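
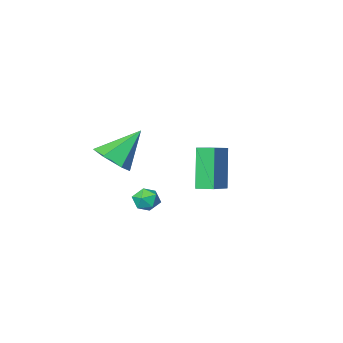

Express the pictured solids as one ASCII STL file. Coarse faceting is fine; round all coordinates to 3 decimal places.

solid 
facet normal -0.769 -0.532 -0.355
outer loop
vertex -1.648 -0.008 -2.04
vertex -2.144 0.637 -1.933
vertex -1.19 0.682 -4.068
endloop
endfacet
facet normal 0.605 -0.786 -0.131
outer loop
vertex 0.024 1.523 -3.507
vertex -1.648 -0.008 -2.04
vertex -1.19 0.682 -4.068
endloop
endfacet
facet normal -0.768 -0.533 -0.355
outer loop
vertex -1.19 0.682 -4.068
vertex -2.144 0.637 -1.933
vertex -1.686 1.326 -3.961
endloop
endfacet
facet normal 0.209 0.315 -0.926
outer loop
vertex -1.686 1.326 -3.961
vertex 0.024 1.523 -3.507
vertex -1.19 0.682 -4.068
endloop
endfacet
facet normal -0.210 -0.315 0.926
outer loop
vertex -1.648 -0.008 -2.04
vertex -0.93 1.478 -1.372
vertex -2.144 0.637 -1.933
endloop
endfacet
facet normal 0.605 -0.786 -0.130
outer loop
vertex -0.434 0.834 -1.479
vertex -1.648 -0.008 -2.04
vertex 0.024 1.523 -3.507
endloop
endfacet
facet normal -0.209 -0.315 0.926
outer loop
vertex -0.434 0.834 -1.479
vertex -0.93 1.478 -1.372
vertex -1.648 -0.008 -2.04
endloop
endfacet
facet normal -0.605 0.786 0.130
outer loop
vertex -2.144 0.637 -1.933
vertex -0.93 1.478 -1.372
vertex -1.686 1.326 -3.961
endloop
endfacet
facet normal 0.210 0.315 -0.926
outer loop
vertex -0.472 2.168 -3.4
vertex 0.024 1.523 -3.507
vertex -1.686 1.326 -3.961
endloop
endfacet
facet normal -0.605 0.785 0.131
outer loop
vertex -1.686 1.326 -3.961
vertex -0.93 1.478 -1.372
vertex -0.472 2.168 -3.4
endloop
endfacet
facet normal 0.769 0.532 0.354
outer loop
vertex -0.472 2.168 -3.4
vertex -0.434 0.834 -1.479
vertex 0.024 1.523 -3.507
endloop
endfacet
facet normal 0.768 0.533 0.355
outer loop
vertex -0.93 1.478 -1.372
vertex -0.434 0.834 -1.479
vertex -0.472 2.168 -3.4
endloop
endfacet
facet normal 0.661 -0.085 -0.746
outer loop
vertex 4.626 1.178 -0.351
vertex 4.058 1.658 -0.909
vertex 4.693 2.105 -0.397
endloop
endfacet
facet normal 0.434 0.013 0.901
outer loop
vertex 4.626 1.178 -0.351
vertex 4.693 2.105 -0.397
vertex 2.782 1.822 0.529
endloop
endfacet
facet normal 0.661 -0.085 -0.746
outer loop
vertex 4.693 2.105 -0.397
vertex 4.058 1.658 -0.909
vertex 4.125 2.585 -0.955
endloop
endfacet
facet normal 0.147 0.819 0.554
outer loop
vertex 4.693 2.105 -0.397
vertex 4.125 2.585 -0.955
vertex 2.782 1.822 0.529
endloop
endfacet
facet normal 0.662 -0.085 -0.745
outer loop
vertex 4.125 2.585 -0.955
vertex 4.058 1.658 -0.909
vertex 3.49 2.139 -1.468
endloop
endfacet
facet normal -0.541 0.839 -0.059
outer loop
vertex 4.125 2.585 -0.955
vertex 3.49 2.139 -1.468
vertex 2.782 1.822 0.529
endloop
endfacet
facet normal 0.662 -0.085 -0.745
outer loop
vertex 3.49 2.139 -1.468
vertex 4.058 1.658 -0.909
vertex 3.423 1.212 -1.422
endloop
endfacet
facet normal -0.944 0.052 -0.326
outer loop
vertex 3.49 2.139 -1.468
vertex 3.423 1.212 -1.422
vertex 2.782 1.822 0.529
endloop
endfacet
facet normal 0.661 -0.084 -0.745
outer loop
vertex 3.423 1.212 -1.422
vertex 4.058 1.658 -0.909
vertex 3.991 0.732 -0.864
endloop
endfacet
facet normal -0.657 -0.754 0.020
outer loop
vertex 3.423 1.212 -1.422
vertex 3.991 0.732 -0.864
vertex 2.782 1.822 0.529
endloop
endfacet
facet normal 0.661 -0.084 -0.745
outer loop
vertex 3.991 0.732 -0.864
vertex 4.058 1.658 -0.909
vertex 4.626 1.178 -0.351
endloop
endfacet
facet normal 0.032 -0.774 0.633
outer loop
vertex 3.991 0.732 -0.864
vertex 4.626 1.178 -0.351
vertex 2.782 1.822 0.529
endloop
endfacet
facet normal 0.187 0.917 0.352
outer loop
vertex 3.586 4.103 -2.688
vertex 3.326 3.944 -2.136
vertex 3.943 3.855 -2.231
endloop
endfacet
facet normal 0.673 0.728 -0.131
outer loop
vertex 3.586 4.103 -2.688
vertex 3.943 3.855 -2.231
vertex 4.025 3.672 -2.829
endloop
endfacet
facet normal 0.333 0.582 -0.742
outer loop
vertex 3.586 4.103 -2.688
vertex 4.025 3.672 -2.829
vertex 3.457 3.647 -3.104
endloop
endfacet
facet normal -0.364 0.682 -0.635
outer loop
vertex 3.586 4.103 -2.688
vertex 3.457 3.647 -3.104
vertex 3.025 3.815 -2.676
endloop
endfacet
facet normal -0.456 0.889 0.042
outer loop
vertex 3.586 4.103 -2.688
vertex 3.025 3.815 -2.676
vertex 3.326 3.944 -2.136
endloop
endfacet
facet normal 0.987 0.128 0.096
outer loop
vertex 4.025 3.672 -2.829
vertex 3.943 3.855 -2.231
vertex 4.035 3.245 -2.364
endloop
endfacet
facet normal 0.198 0.434 0.879
outer loop
vertex 3.943 3.855 -2.231
vertex 3.326 3.944 -2.136
vertex 3.603 3.413 -1.936
endloop
endfacet
facet normal -0.841 0.389 0.376
outer loop
vertex 3.326 3.944 -2.136
vertex 3.025 3.815 -2.676
vertex 3.035 3.388 -2.211
endloop
endfacet
facet normal -0.692 0.052 -0.720
outer loop
vertex 3.025 3.815 -2.676
vertex 3.457 3.647 -3.104
vertex 3.117 3.205 -2.809
endloop
endfacet
facet normal 0.437 -0.108 -0.893
outer loop
vertex 3.457 3.647 -3.104
vertex 4.025 3.672 -2.829
vertex 3.734 3.116 -2.904
endloop
endfacet
facet normal 0.364 -0.682 0.635
outer loop
vertex 3.474 2.957 -2.352
vertex 4.035 3.245 -2.364
vertex 3.603 3.413 -1.936
endloop
endfacet
facet normal -0.333 -0.582 0.742
outer loop
vertex 3.474 2.957 -2.352
vertex 3.603 3.413 -1.936
vertex 3.035 3.388 -2.211
endloop
endfacet
facet normal -0.673 -0.728 0.131
outer loop
vertex 3.474 2.957 -2.352
vertex 3.035 3.388 -2.211
vertex 3.117 3.205 -2.809
endloop
endfacet
facet normal -0.187 -0.917 -0.352
outer loop
vertex 3.474 2.957 -2.352
vertex 3.117 3.205 -2.809
vertex 3.734 3.116 -2.904
endloop
endfacet
facet normal 0.456 -0.889 -0.042
outer loop
vertex 3.474 2.957 -2.352
vertex 3.734 3.116 -2.904
vertex 4.035 3.245 -2.364
endloop
endfacet
facet normal 0.692 -0.052 0.720
outer loop
vertex 3.603 3.413 -1.936
vertex 4.035 3.245 -2.364
vertex 3.943 3.855 -2.231
endloop
endfacet
facet normal -0.437 0.108 0.893
outer loop
vertex 3.035 3.388 -2.211
vertex 3.603 3.413 -1.936
vertex 3.326 3.944 -2.136
endloop
endfacet
facet normal -0.987 -0.128 -0.096
outer loop
vertex 3.117 3.205 -2.809
vertex 3.035 3.388 -2.211
vertex 3.025 3.815 -2.676
endloop
endfacet
facet normal -0.198 -0.434 -0.879
outer loop
vertex 3.734 3.116 -2.904
vertex 3.117 3.205 -2.809
vertex 3.457 3.647 -3.104
endloop
endfacet
facet normal 0.841 -0.389 -0.376
outer loop
vertex 4.035 3.245 -2.364
vertex 3.734 3.116 -2.904
vertex 4.025 3.672 -2.829
endloop
endfacet

endsolid


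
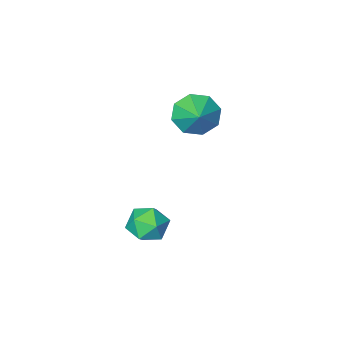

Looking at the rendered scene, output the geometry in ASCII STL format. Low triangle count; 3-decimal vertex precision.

solid 
facet normal -0.358 -0.784 -0.508
outer loop
vertex -1.364 -4.061 4.029
vertex -1.988 -3.478 3.569
vertex -1.082 -3.783 3.401
endloop
endfacet
facet normal 0.903 0.047 0.426
outer loop
vertex -1.364 -4.061 4.029
vertex -1.082 -3.783 3.401
vertex -1.532 -2.482 4.211
endloop
endfacet
facet normal -0.358 -0.785 -0.506
outer loop
vertex -1.082 -3.783 3.401
vertex -1.988 -3.478 3.569
vertex -1.331 -3.327 2.87
endloop
endfacet
facet normal 0.919 0.382 -0.103
outer loop
vertex -1.082 -3.783 3.401
vertex -1.331 -3.327 2.87
vertex -1.532 -2.482 4.211
endloop
endfacet
facet normal -0.358 -0.785 -0.506
outer loop
vertex -1.331 -3.327 2.87
vertex -1.988 -3.478 3.569
vertex -1.965 -2.96 2.749
endloop
endfacet
facet normal 0.515 0.758 -0.400
outer loop
vertex -1.331 -3.327 2.87
vertex -1.965 -2.96 2.749
vertex -1.532 -2.482 4.211
endloop
endfacet
facet normal -0.358 -0.785 -0.506
outer loop
vertex -1.965 -2.96 2.749
vertex -1.988 -3.478 3.569
vertex -2.612 -2.896 3.108
endloop
endfacet
facet normal -0.068 0.954 -0.292
outer loop
vertex -1.965 -2.96 2.749
vertex -2.612 -2.896 3.108
vertex -1.532 -2.482 4.211
endloop
endfacet
facet normal -0.358 -0.785 -0.506
outer loop
vertex -2.612 -2.896 3.108
vertex -1.988 -3.478 3.569
vertex -2.893 -3.173 3.737
endloop
endfacet
facet normal -0.490 0.857 0.158
outer loop
vertex -2.612 -2.896 3.108
vertex -2.893 -3.173 3.737
vertex -1.532 -2.482 4.211
endloop
endfacet
facet normal -0.358 -0.784 -0.506
outer loop
vertex -2.893 -3.173 3.737
vertex -1.988 -3.478 3.569
vertex -2.644 -3.629 4.267
endloop
endfacet
facet normal -0.505 0.523 0.687
outer loop
vertex -2.893 -3.173 3.737
vertex -2.644 -3.629 4.267
vertex -1.532 -2.482 4.211
endloop
endfacet
facet normal -0.358 -0.785 -0.506
outer loop
vertex -2.644 -3.629 4.267
vertex -1.988 -3.478 3.569
vertex -2.01 -3.996 4.388
endloop
endfacet
facet normal -0.102 0.147 0.984
outer loop
vertex -2.644 -3.629 4.267
vertex -2.01 -3.996 4.388
vertex -1.532 -2.482 4.211
endloop
endfacet
facet normal -0.360 -0.784 -0.506
outer loop
vertex -2.01 -3.996 4.388
vertex -1.988 -3.478 3.569
vertex -1.364 -4.061 4.029
endloop
endfacet
facet normal 0.481 -0.050 0.875
outer loop
vertex -2.01 -3.996 4.388
vertex -1.364 -4.061 4.029
vertex -1.532 -2.482 4.211
endloop
endfacet
facet normal -0.464 0.550 0.694
outer loop
vertex 2.519 1.467 2.523
vertex 1.774 1.119 2.301
vertex 2.25 0.756 2.907
endloop
endfacet
facet normal 0.206 0.403 0.891
outer loop
vertex 2.519 1.467 2.523
vertex 2.25 0.756 2.907
vertex 3.068 0.835 2.682
endloop
endfacet
facet normal 0.644 0.658 0.391
outer loop
vertex 2.519 1.467 2.523
vertex 3.068 0.835 2.682
vertex 3.098 1.248 1.938
endloop
endfacet
facet normal 0.245 0.962 -0.118
outer loop
vertex 2.519 1.467 2.523
vertex 3.098 1.248 1.938
vertex 2.298 1.423 1.702
endloop
endfacet
facet normal -0.439 0.896 0.070
outer loop
vertex 2.519 1.467 2.523
vertex 2.298 1.423 1.702
vertex 1.774 1.119 2.301
endloop
endfacet
facet normal 0.280 -0.307 0.910
outer loop
vertex 3.068 0.835 2.682
vertex 2.25 0.756 2.907
vertex 2.662 0.097 2.558
endloop
endfacet
facet normal -0.804 -0.069 0.590
outer loop
vertex 2.25 0.756 2.907
vertex 1.774 1.119 2.301
vertex 1.862 0.272 2.322
endloop
endfacet
facet normal -0.764 0.491 -0.419
outer loop
vertex 1.774 1.119 2.301
vertex 2.298 1.423 1.702
vertex 1.892 0.685 1.578
endloop
endfacet
facet normal 0.344 0.598 -0.723
outer loop
vertex 2.298 1.423 1.702
vertex 3.098 1.248 1.938
vertex 2.71 0.764 1.353
endloop
endfacet
facet normal 0.990 0.105 0.098
outer loop
vertex 3.098 1.248 1.938
vertex 3.068 0.835 2.682
vertex 3.186 0.401 1.959
endloop
endfacet
facet normal -0.245 -0.962 0.118
outer loop
vertex 2.441 0.053 1.737
vertex 2.662 0.097 2.558
vertex 1.862 0.272 2.322
endloop
endfacet
facet normal -0.644 -0.658 -0.391
outer loop
vertex 2.441 0.053 1.737
vertex 1.862 0.272 2.322
vertex 1.892 0.685 1.578
endloop
endfacet
facet normal -0.206 -0.403 -0.891
outer loop
vertex 2.441 0.053 1.737
vertex 1.892 0.685 1.578
vertex 2.71 0.764 1.353
endloop
endfacet
facet normal 0.464 -0.550 -0.694
outer loop
vertex 2.441 0.053 1.737
vertex 2.71 0.764 1.353
vertex 3.186 0.401 1.959
endloop
endfacet
facet normal 0.439 -0.896 -0.070
outer loop
vertex 2.441 0.053 1.737
vertex 3.186 0.401 1.959
vertex 2.662 0.097 2.558
endloop
endfacet
facet normal -0.344 -0.598 0.723
outer loop
vertex 1.862 0.272 2.322
vertex 2.662 0.097 2.558
vertex 2.25 0.756 2.907
endloop
endfacet
facet normal -0.990 -0.105 -0.098
outer loop
vertex 1.892 0.685 1.578
vertex 1.862 0.272 2.322
vertex 1.774 1.119 2.301
endloop
endfacet
facet normal -0.280 0.307 -0.910
outer loop
vertex 2.71 0.764 1.353
vertex 1.892 0.685 1.578
vertex 2.298 1.423 1.702
endloop
endfacet
facet normal 0.804 0.069 -0.590
outer loop
vertex 3.186 0.401 1.959
vertex 2.71 0.764 1.353
vertex 3.098 1.248 1.938
endloop
endfacet
facet normal 0.764 -0.491 0.419
outer loop
vertex 2.662 0.097 2.558
vertex 3.186 0.401 1.959
vertex 3.068 0.835 2.682
endloop
endfacet

endsolid


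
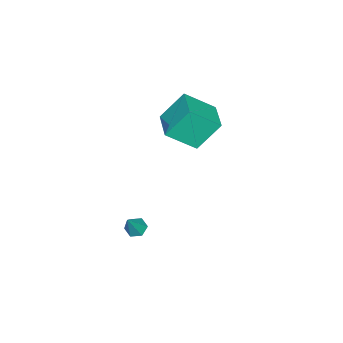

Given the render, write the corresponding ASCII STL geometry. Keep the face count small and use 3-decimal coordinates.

solid 
facet normal -0.432 0.664 -0.610
outer loop
vertex -5.143 4.063 3.013
vertex -3.614 5.151 3.114
vertex -4.311 3.05 1.321
endloop
endfacet
facet normal -0.814 -0.579 -0.054
outer loop
vertex -3.386 1.629 2.626
vertex -5.143 4.063 3.013
vertex -4.311 3.05 1.321
endloop
endfacet
facet normal -0.433 0.664 -0.610
outer loop
vertex -4.311 3.05 1.321
vertex -3.614 5.151 3.114
vertex -2.782 4.139 1.422
endloop
endfacet
facet normal 0.389 -0.473 -0.791
outer loop
vertex -2.782 4.139 1.422
vertex -3.386 1.629 2.626
vertex -4.311 3.05 1.321
endloop
endfacet
facet normal -0.389 0.473 0.791
outer loop
vertex -5.143 4.063 3.013
vertex -2.689 3.73 4.419
vertex -3.614 5.151 3.114
endloop
endfacet
facet normal -0.814 -0.579 -0.054
outer loop
vertex -4.218 2.641 4.318
vertex -5.143 4.063 3.013
vertex -3.386 1.629 2.626
endloop
endfacet
facet normal -0.389 0.473 0.791
outer loop
vertex -4.218 2.641 4.318
vertex -2.689 3.73 4.419
vertex -5.143 4.063 3.013
endloop
endfacet
facet normal 0.814 0.579 0.054
outer loop
vertex -3.614 5.151 3.114
vertex -2.689 3.73 4.419
vertex -2.782 4.139 1.422
endloop
endfacet
facet normal 0.389 -0.473 -0.791
outer loop
vertex -1.857 2.717 2.727
vertex -3.386 1.629 2.626
vertex -2.782 4.139 1.422
endloop
endfacet
facet normal 0.814 0.579 0.054
outer loop
vertex -2.782 4.139 1.422
vertex -2.689 3.73 4.419
vertex -1.857 2.717 2.727
endloop
endfacet
facet normal 0.432 -0.664 0.610
outer loop
vertex -1.857 2.717 2.727
vertex -4.218 2.641 4.318
vertex -3.386 1.629 2.626
endloop
endfacet
facet normal 0.433 -0.664 0.610
outer loop
vertex -2.689 3.73 4.419
vertex -4.218 2.641 4.318
vertex -1.857 2.717 2.727
endloop
endfacet
facet normal -0.531 0.013 -0.848
outer loop
vertex 0.233 2.413 -4.301
vertex -0.087 1.881 -4.109
vertex -0.315 2.47 -3.957
endloop
endfacet
facet normal 0.242 0.943 0.229
outer loop
vertex 0.233 2.413 -4.301
vertex -0.315 2.47 -3.957
vertex 0.827 1.859 -2.651
endloop
endfacet
facet normal -0.532 0.013 -0.847
outer loop
vertex -0.315 2.47 -3.957
vertex -0.087 1.881 -4.109
vertex -0.635 1.939 -3.764
endloop
endfacet
facet normal -0.490 0.543 0.682
outer loop
vertex -0.315 2.47 -3.957
vertex -0.635 1.939 -3.764
vertex 0.827 1.859 -2.651
endloop
endfacet
facet normal -0.532 0.013 -0.847
outer loop
vertex -0.635 1.939 -3.764
vertex -0.087 1.881 -4.109
vertex -0.407 1.349 -3.916
endloop
endfacet
facet normal -0.568 -0.404 0.717
outer loop
vertex -0.635 1.939 -3.764
vertex -0.407 1.349 -3.916
vertex 0.827 1.859 -2.651
endloop
endfacet
facet normal -0.531 0.012 -0.847
outer loop
vertex -0.407 1.349 -3.916
vertex -0.087 1.881 -4.109
vertex 0.141 1.292 -4.26
endloop
endfacet
facet normal 0.088 -0.951 0.298
outer loop
vertex -0.407 1.349 -3.916
vertex 0.141 1.292 -4.26
vertex 0.827 1.859 -2.651
endloop
endfacet
facet normal -0.531 0.012 -0.847
outer loop
vertex 0.141 1.292 -4.26
vertex -0.087 1.881 -4.109
vertex 0.461 1.823 -4.453
endloop
endfacet
facet normal 0.820 -0.551 -0.156
outer loop
vertex 0.141 1.292 -4.26
vertex 0.461 1.823 -4.453
vertex 0.827 1.859 -2.651
endloop
endfacet
facet normal -0.531 0.013 -0.848
outer loop
vertex 0.461 1.823 -4.453
vertex -0.087 1.881 -4.109
vertex 0.233 2.413 -4.301
endloop
endfacet
facet normal 0.898 0.396 -0.190
outer loop
vertex 0.461 1.823 -4.453
vertex 0.233 2.413 -4.301
vertex 0.827 1.859 -2.651
endloop
endfacet

endsolid


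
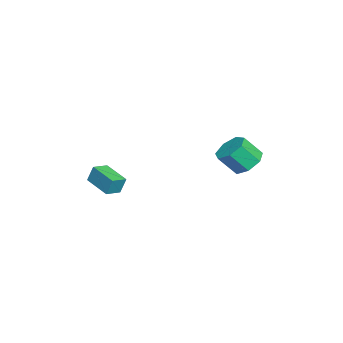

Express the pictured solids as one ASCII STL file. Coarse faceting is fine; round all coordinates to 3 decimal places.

solid 
facet normal -0.679 -0.696 0.235
outer loop
vertex 2.111 -3.114 -0.74
vertex 1.472 -2.554 -0.927
vertex 2.11 -3.41 -1.621
endloop
endfacet
facet normal 0.734 -0.644 0.215
outer loop
vertex 3.128 -2.366 -1.973
vertex 2.111 -3.114 -0.74
vertex 2.11 -3.41 -1.621
endloop
endfacet
facet normal -0.679 -0.696 0.235
outer loop
vertex 2.11 -3.41 -1.621
vertex 1.472 -2.554 -0.927
vertex 1.471 -2.85 -1.808
endloop
endfacet
facet normal -0.001 -0.318 -0.948
outer loop
vertex 1.471 -2.85 -1.808
vertex 3.128 -2.366 -1.973
vertex 2.11 -3.41 -1.621
endloop
endfacet
facet normal 0.001 0.318 0.948
outer loop
vertex 2.111 -3.114 -0.74
vertex 2.49 -1.51 -1.279
vertex 1.472 -2.554 -0.927
endloop
endfacet
facet normal 0.734 -0.644 0.215
outer loop
vertex 3.129 -2.07 -1.092
vertex 2.111 -3.114 -0.74
vertex 3.128 -2.366 -1.973
endloop
endfacet
facet normal 0.001 0.318 0.948
outer loop
vertex 3.129 -2.07 -1.092
vertex 2.49 -1.51 -1.279
vertex 2.111 -3.114 -0.74
endloop
endfacet
facet normal -0.734 0.644 -0.215
outer loop
vertex 1.472 -2.554 -0.927
vertex 2.49 -1.51 -1.279
vertex 1.471 -2.85 -1.808
endloop
endfacet
facet normal -0.001 -0.318 -0.948
outer loop
vertex 2.489 -1.806 -2.16
vertex 3.128 -2.366 -1.973
vertex 1.471 -2.85 -1.808
endloop
endfacet
facet normal -0.734 0.644 -0.215
outer loop
vertex 1.471 -2.85 -1.808
vertex 2.49 -1.51 -1.279
vertex 2.489 -1.806 -2.16
endloop
endfacet
facet normal 0.679 0.696 -0.235
outer loop
vertex 2.489 -1.806 -2.16
vertex 3.129 -2.07 -1.092
vertex 3.128 -2.366 -1.973
endloop
endfacet
facet normal 0.679 0.696 -0.235
outer loop
vertex 2.49 -1.51 -1.279
vertex 3.129 -2.07 -1.092
vertex 2.489 -1.806 -2.16
endloop
endfacet
facet normal -0.116 0.636 -0.763
outer loop
vertex -1.174 3.387 -2.548
vertex -1.752 3.901 -2.032
vertex -0.829 3.972 -2.113
endloop
endfacet
facet normal 0.897 -0.264 -0.356
outer loop
vertex -1.174 3.387 -2.548
vertex -0.829 3.972 -2.113
vertex -1.01 2.485 -1.464
endloop
endfacet
facet normal 0.896 -0.265 -0.357
outer loop
vertex -1.01 2.485 -1.464
vertex -0.829 3.972 -2.113
vertex -0.664 3.07 -1.029
endloop
endfacet
facet normal 0.116 -0.636 0.763
outer loop
vertex -1.01 2.485 -1.464
vertex -0.664 3.07 -1.029
vertex -1.588 2.999 -0.948
endloop
endfacet
facet normal -0.116 0.635 -0.763
outer loop
vertex -0.829 3.972 -2.113
vertex -1.752 3.901 -2.032
vertex -1.179 4.504 -1.617
endloop
endfacet
facet normal 0.894 0.402 0.199
outer loop
vertex -0.829 3.972 -2.113
vertex -1.179 4.504 -1.617
vertex -0.664 3.07 -1.029
endloop
endfacet
facet normal 0.894 0.402 0.199
outer loop
vertex -0.664 3.07 -1.029
vertex -1.179 4.504 -1.617
vertex -1.014 3.602 -0.533
endloop
endfacet
facet normal 0.116 -0.636 0.763
outer loop
vertex -0.664 3.07 -1.029
vertex -1.014 3.602 -0.533
vertex -1.588 2.999 -0.948
endloop
endfacet
facet normal -0.115 0.635 -0.764
outer loop
vertex -1.179 4.504 -1.617
vertex -1.752 3.901 -2.032
vertex -1.961 4.582 -1.434
endloop
endfacet
facet normal 0.218 0.766 0.604
outer loop
vertex -1.179 4.504 -1.617
vertex -1.961 4.582 -1.434
vertex -1.014 3.602 -0.533
endloop
endfacet
facet normal 0.218 0.766 0.604
outer loop
vertex -1.014 3.602 -0.533
vertex -1.961 4.582 -1.434
vertex -1.796 3.68 -0.35
endloop
endfacet
facet normal 0.115 -0.635 0.764
outer loop
vertex -1.014 3.602 -0.533
vertex -1.796 3.68 -0.35
vertex -1.588 2.999 -0.948
endloop
endfacet
facet normal -0.116 0.635 -0.764
outer loop
vertex -1.961 4.582 -1.434
vertex -1.752 3.901 -2.032
vertex -2.586 4.147 -1.701
endloop
endfacet
facet normal -0.622 0.553 0.555
outer loop
vertex -1.961 4.582 -1.434
vertex -2.586 4.147 -1.701
vertex -1.796 3.68 -0.35
endloop
endfacet
facet normal -0.622 0.553 0.555
outer loop
vertex -1.796 3.68 -0.35
vertex -2.586 4.147 -1.701
vertex -2.421 3.245 -0.617
endloop
endfacet
facet normal 0.116 -0.635 0.764
outer loop
vertex -1.796 3.68 -0.35
vertex -2.421 3.245 -0.617
vertex -1.588 2.999 -0.948
endloop
endfacet
facet normal -0.116 0.635 -0.764
outer loop
vertex -2.586 4.147 -1.701
vertex -1.752 3.901 -2.032
vertex -2.583 3.527 -2.217
endloop
endfacet
facet normal -0.993 -0.077 0.087
outer loop
vertex -2.586 4.147 -1.701
vertex -2.583 3.527 -2.217
vertex -2.421 3.245 -0.617
endloop
endfacet
facet normal -0.993 -0.076 0.087
outer loop
vertex -2.421 3.245 -0.617
vertex -2.583 3.527 -2.217
vertex -2.419 2.625 -1.133
endloop
endfacet
facet normal 0.116 -0.635 0.764
outer loop
vertex -2.421 3.245 -0.617
vertex -2.419 2.625 -1.133
vertex -1.588 2.999 -0.948
endloop
endfacet
facet normal -0.116 0.636 -0.763
outer loop
vertex -2.583 3.527 -2.217
vertex -1.752 3.901 -2.032
vertex -1.955 3.189 -2.594
endloop
endfacet
facet normal -0.617 -0.648 -0.446
outer loop
vertex -2.583 3.527 -2.217
vertex -1.955 3.189 -2.594
vertex -2.419 2.625 -1.133
endloop
endfacet
facet normal -0.617 -0.648 -0.446
outer loop
vertex -2.419 2.625 -1.133
vertex -1.955 3.189 -2.594
vertex -1.79 2.286 -1.51
endloop
endfacet
facet normal 0.116 -0.635 0.764
outer loop
vertex -2.419 2.625 -1.133
vertex -1.79 2.286 -1.51
vertex -1.588 2.999 -0.948
endloop
endfacet
facet normal -0.116 0.636 -0.763
outer loop
vertex -1.955 3.189 -2.594
vertex -1.752 3.901 -2.032
vertex -1.174 3.387 -2.548
endloop
endfacet
facet normal 0.223 -0.732 -0.644
outer loop
vertex -1.955 3.189 -2.594
vertex -1.174 3.387 -2.548
vertex -1.79 2.286 -1.51
endloop
endfacet
facet normal 0.225 -0.732 -0.643
outer loop
vertex -1.79 2.286 -1.51
vertex -1.174 3.387 -2.548
vertex -1.01 2.485 -1.464
endloop
endfacet
facet normal 0.117 -0.635 0.764
outer loop
vertex -1.79 2.286 -1.51
vertex -1.01 2.485 -1.464
vertex -1.588 2.999 -0.948
endloop
endfacet

endsolid


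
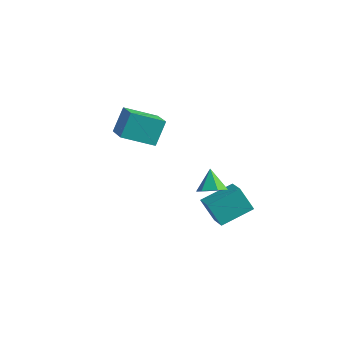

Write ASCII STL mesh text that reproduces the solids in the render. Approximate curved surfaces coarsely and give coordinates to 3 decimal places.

solid 
facet normal -0.592 -0.704 0.392
outer loop
vertex -1.725 1.867 1.95
vertex -2.996 2.637 1.415
vertex -1.658 1.139 0.744
endloop
endfacet
facet normal 0.805 -0.487 0.339
outer loop
vertex -0.664 2.323 0.085
vertex -1.725 1.867 1.95
vertex -1.658 1.139 0.744
endloop
endfacet
facet normal -0.592 -0.704 0.392
outer loop
vertex -1.658 1.139 0.744
vertex -2.996 2.637 1.415
vertex -2.929 1.91 0.209
endloop
endfacet
facet normal 0.047 -0.516 -0.855
outer loop
vertex -2.929 1.91 0.209
vertex -0.664 2.323 0.085
vertex -1.658 1.139 0.744
endloop
endfacet
facet normal -0.047 0.516 0.855
outer loop
vertex -1.725 1.867 1.95
vertex -2.002 3.821 0.756
vertex -2.996 2.637 1.415
endloop
endfacet
facet normal 0.805 -0.488 0.339
outer loop
vertex -0.731 3.05 1.291
vertex -1.725 1.867 1.95
vertex -0.664 2.323 0.085
endloop
endfacet
facet normal -0.047 0.516 0.855
outer loop
vertex -0.731 3.05 1.291
vertex -2.002 3.821 0.756
vertex -1.725 1.867 1.95
endloop
endfacet
facet normal -0.805 0.487 -0.339
outer loop
vertex -2.996 2.637 1.415
vertex -2.002 3.821 0.756
vertex -2.929 1.91 0.209
endloop
endfacet
facet normal 0.047 -0.516 -0.855
outer loop
vertex -1.935 3.093 -0.45
vertex -0.664 2.323 0.085
vertex -2.929 1.91 0.209
endloop
endfacet
facet normal -0.805 0.487 -0.339
outer loop
vertex -2.929 1.91 0.209
vertex -2.002 3.821 0.756
vertex -1.935 3.093 -0.45
endloop
endfacet
facet normal 0.592 0.705 -0.392
outer loop
vertex -1.935 3.093 -0.45
vertex -0.731 3.05 1.291
vertex -0.664 2.323 0.085
endloop
endfacet
facet normal 0.592 0.704 -0.392
outer loop
vertex -2.002 3.821 0.756
vertex -0.731 3.05 1.291
vertex -1.935 3.093 -0.45
endloop
endfacet
facet normal -0.821 0.467 -0.329
outer loop
vertex 2.139 2.224 -2.085
vertex 2.71 3.665 -1.464
vertex 2.743 2.479 -3.231
endloop
endfacet
facet normal -0.342 -0.863 -0.372
outer loop
vertex 3.63 1.975 -2.876
vertex 2.139 2.224 -2.085
vertex 2.743 2.479 -3.231
endloop
endfacet
facet normal -0.821 0.467 -0.329
outer loop
vertex 2.743 2.479 -3.231
vertex 2.71 3.665 -1.464
vertex 3.314 3.92 -2.61
endloop
endfacet
facet normal 0.457 0.193 -0.868
outer loop
vertex 3.314 3.92 -2.61
vertex 3.63 1.975 -2.876
vertex 2.743 2.479 -3.231
endloop
endfacet
facet normal -0.457 -0.193 0.868
outer loop
vertex 2.139 2.224 -2.085
vertex 3.597 3.161 -1.109
vertex 2.71 3.665 -1.464
endloop
endfacet
facet normal -0.342 -0.863 -0.372
outer loop
vertex 3.026 1.72 -1.73
vertex 2.139 2.224 -2.085
vertex 3.63 1.975 -2.876
endloop
endfacet
facet normal -0.457 -0.193 0.868
outer loop
vertex 3.026 1.72 -1.73
vertex 3.597 3.161 -1.109
vertex 2.139 2.224 -2.085
endloop
endfacet
facet normal 0.342 0.863 0.372
outer loop
vertex 2.71 3.665 -1.464
vertex 3.597 3.161 -1.109
vertex 3.314 3.92 -2.61
endloop
endfacet
facet normal 0.457 0.193 -0.868
outer loop
vertex 4.201 3.416 -2.255
vertex 3.63 1.975 -2.876
vertex 3.314 3.92 -2.61
endloop
endfacet
facet normal 0.342 0.863 0.372
outer loop
vertex 3.314 3.92 -2.61
vertex 3.597 3.161 -1.109
vertex 4.201 3.416 -2.255
endloop
endfacet
facet normal 0.821 -0.467 0.329
outer loop
vertex 4.201 3.416 -2.255
vertex 3.026 1.72 -1.73
vertex 3.63 1.975 -2.876
endloop
endfacet
facet normal 0.821 -0.467 0.329
outer loop
vertex 3.597 3.161 -1.109
vertex 3.026 1.72 -1.73
vertex 4.201 3.416 -2.255
endloop
endfacet
facet normal 0.458 -0.379 -0.804
outer loop
vertex 4.303 0.969 0.254
vertex 3.791 1.184 -0.139
vertex 4.325 1.589 -0.026
endloop
endfacet
facet normal 0.580 0.318 0.750
outer loop
vertex 4.303 0.969 0.254
vertex 4.325 1.589 -0.026
vertex 3.269 1.616 0.779
endloop
endfacet
facet normal 0.458 -0.379 -0.804
outer loop
vertex 4.325 1.589 -0.026
vertex 3.791 1.184 -0.139
vertex 3.813 1.803 -0.418
endloop
endfacet
facet normal 0.210 0.947 0.243
outer loop
vertex 4.325 1.589 -0.026
vertex 3.813 1.803 -0.418
vertex 3.269 1.616 0.779
endloop
endfacet
facet normal 0.456 -0.379 -0.805
outer loop
vertex 3.813 1.803 -0.418
vertex 3.791 1.184 -0.139
vertex 3.278 1.399 -0.531
endloop
endfacet
facet normal -0.578 0.804 -0.137
outer loop
vertex 3.813 1.803 -0.418
vertex 3.278 1.399 -0.531
vertex 3.269 1.616 0.779
endloop
endfacet
facet normal 0.456 -0.380 -0.805
outer loop
vertex 3.278 1.399 -0.531
vertex 3.791 1.184 -0.139
vertex 3.256 0.779 -0.251
endloop
endfacet
facet normal -0.999 0.030 -0.012
outer loop
vertex 3.278 1.399 -0.531
vertex 3.256 0.779 -0.251
vertex 3.269 1.616 0.779
endloop
endfacet
facet normal 0.456 -0.380 -0.805
outer loop
vertex 3.256 0.779 -0.251
vertex 3.791 1.184 -0.139
vertex 3.768 0.564 0.141
endloop
endfacet
facet normal -0.630 -0.599 0.495
outer loop
vertex 3.256 0.779 -0.251
vertex 3.768 0.564 0.141
vertex 3.269 1.616 0.779
endloop
endfacet
facet normal 0.457 -0.380 -0.804
outer loop
vertex 3.768 0.564 0.141
vertex 3.791 1.184 -0.139
vertex 4.303 0.969 0.254
endloop
endfacet
facet normal 0.160 -0.455 0.876
outer loop
vertex 3.768 0.564 0.141
vertex 4.303 0.969 0.254
vertex 3.269 1.616 0.779
endloop
endfacet

endsolid


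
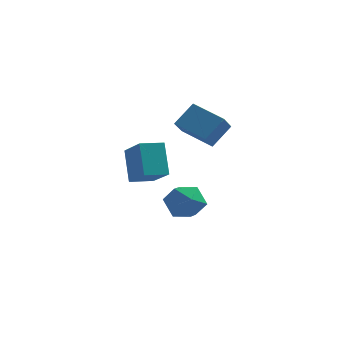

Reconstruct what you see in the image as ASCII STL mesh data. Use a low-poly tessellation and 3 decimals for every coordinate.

solid 
facet normal -0.504 0.656 -0.561
outer loop
vertex -2.615 -2.169 2.086
vertex -1.589 -1.507 1.938
vertex -2.19 -3.174 0.53
endloop
endfacet
facet normal -0.834 -0.539 0.120
outer loop
vertex -1.191 -4.473 1.642
vertex -2.615 -2.169 2.086
vertex -2.19 -3.174 0.53
endloop
endfacet
facet normal -0.505 0.656 -0.561
outer loop
vertex -2.19 -3.174 0.53
vertex -1.589 -1.507 1.938
vertex -1.165 -2.512 0.382
endloop
endfacet
facet normal 0.223 -0.529 -0.819
outer loop
vertex -1.165 -2.512 0.382
vertex -1.191 -4.473 1.642
vertex -2.19 -3.174 0.53
endloop
endfacet
facet normal -0.223 0.529 0.819
outer loop
vertex -2.615 -2.169 2.086
vertex -0.59 -2.806 3.05
vertex -1.589 -1.507 1.938
endloop
endfacet
facet normal -0.834 -0.539 0.121
outer loop
vertex -1.615 -3.468 3.198
vertex -2.615 -2.169 2.086
vertex -1.191 -4.473 1.642
endloop
endfacet
facet normal -0.223 0.529 0.819
outer loop
vertex -1.615 -3.468 3.198
vertex -0.59 -2.806 3.05
vertex -2.615 -2.169 2.086
endloop
endfacet
facet normal 0.834 0.538 -0.120
outer loop
vertex -1.589 -1.507 1.938
vertex -0.59 -2.806 3.05
vertex -1.165 -2.512 0.382
endloop
endfacet
facet normal 0.223 -0.529 -0.819
outer loop
vertex -0.165 -3.811 1.494
vertex -1.191 -4.473 1.642
vertex -1.165 -2.512 0.382
endloop
endfacet
facet normal 0.834 0.539 -0.120
outer loop
vertex -1.165 -2.512 0.382
vertex -0.59 -2.806 3.05
vertex -0.165 -3.811 1.494
endloop
endfacet
facet normal 0.504 -0.656 0.561
outer loop
vertex -0.165 -3.811 1.494
vertex -1.615 -3.468 3.198
vertex -1.191 -4.473 1.642
endloop
endfacet
facet normal 0.505 -0.656 0.561
outer loop
vertex -0.59 -2.806 3.05
vertex -1.615 -3.468 3.198
vertex -0.165 -3.811 1.494
endloop
endfacet
facet normal -0.495 -0.526 -0.692
outer loop
vertex 1.361 -3.055 3.53
vertex -0.229 -2.289 4.086
vertex 1.531 -2.074 2.663
endloop
endfacet
facet normal 0.859 -0.414 -0.300
outer loop
vertex 2.269 -1.291 3.694
vertex 1.361 -3.055 3.53
vertex 1.531 -2.074 2.663
endloop
endfacet
facet normal -0.495 -0.526 -0.692
outer loop
vertex 1.531 -2.074 2.663
vertex -0.229 -2.289 4.086
vertex -0.059 -1.308 3.219
endloop
endfacet
facet normal 0.129 0.743 -0.656
outer loop
vertex -0.059 -1.308 3.219
vertex 2.269 -1.291 3.694
vertex 1.531 -2.074 2.663
endloop
endfacet
facet normal -0.129 -0.743 0.656
outer loop
vertex 1.361 -3.055 3.53
vertex 0.509 -1.506 5.117
vertex -0.229 -2.289 4.086
endloop
endfacet
facet normal 0.859 -0.414 -0.300
outer loop
vertex 2.099 -2.272 4.561
vertex 1.361 -3.055 3.53
vertex 2.269 -1.291 3.694
endloop
endfacet
facet normal -0.129 -0.743 0.656
outer loop
vertex 2.099 -2.272 4.561
vertex 0.509 -1.506 5.117
vertex 1.361 -3.055 3.53
endloop
endfacet
facet normal -0.859 0.414 0.300
outer loop
vertex -0.229 -2.289 4.086
vertex 0.509 -1.506 5.117
vertex -0.059 -1.308 3.219
endloop
endfacet
facet normal 0.129 0.743 -0.656
outer loop
vertex 0.679 -0.525 4.25
vertex 2.269 -1.291 3.694
vertex -0.059 -1.308 3.219
endloop
endfacet
facet normal -0.859 0.414 0.300
outer loop
vertex -0.059 -1.308 3.219
vertex 0.509 -1.506 5.117
vertex 0.679 -0.525 4.25
endloop
endfacet
facet normal 0.495 0.526 0.692
outer loop
vertex 0.679 -0.525 4.25
vertex 2.099 -2.272 4.561
vertex 2.269 -1.291 3.694
endloop
endfacet
facet normal 0.495 0.526 0.692
outer loop
vertex 0.509 -1.506 5.117
vertex 2.099 -2.272 4.561
vertex 0.679 -0.525 4.25
endloop
endfacet
facet normal 0.201 -0.286 0.937
outer loop
vertex 0.52 -0.427 -0.847
vertex -0.483 -0.979 -0.8
vertex 0.455 -1.525 -1.168
endloop
endfacet
facet normal 0.802 -0.211 0.559
outer loop
vertex 0.52 -0.427 -0.847
vertex 0.455 -1.525 -1.168
vertex 1.078 -0.785 -1.782
endloop
endfacet
facet normal 0.829 0.460 0.318
outer loop
vertex 0.52 -0.427 -0.847
vertex 1.078 -0.785 -1.782
vertex 0.525 0.219 -1.794
endloop
endfacet
facet normal 0.245 0.800 0.547
outer loop
vertex 0.52 -0.427 -0.847
vertex 0.525 0.219 -1.794
vertex -0.44 0.099 -1.187
endloop
endfacet
facet normal -0.143 0.339 0.930
outer loop
vertex 0.52 -0.427 -0.847
vertex -0.44 0.099 -1.187
vertex -0.483 -0.979 -0.8
endloop
endfacet
facet normal 0.763 -0.646 -0.004
outer loop
vertex 1.078 -0.785 -1.782
vertex 0.455 -1.525 -1.168
vertex 0.42 -1.559 -2.313
endloop
endfacet
facet normal -0.208 -0.767 0.607
outer loop
vertex 0.455 -1.525 -1.168
vertex -0.483 -0.979 -0.8
vertex -0.545 -1.679 -1.706
endloop
endfacet
facet normal -0.766 0.244 0.594
outer loop
vertex -0.483 -0.979 -0.8
vertex -0.44 0.099 -1.187
vertex -1.098 -0.675 -1.718
endloop
endfacet
facet normal -0.139 0.990 -0.025
outer loop
vertex -0.44 0.099 -1.187
vertex 0.525 0.219 -1.794
vertex -0.475 0.065 -2.332
endloop
endfacet
facet normal 0.807 0.440 -0.395
outer loop
vertex 0.525 0.219 -1.794
vertex 1.078 -0.785 -1.782
vertex 0.463 -0.481 -2.7
endloop
endfacet
facet normal -0.245 -0.800 -0.547
outer loop
vertex -0.54 -1.033 -2.653
vertex 0.42 -1.559 -2.313
vertex -0.545 -1.679 -1.706
endloop
endfacet
facet normal -0.829 -0.460 -0.318
outer loop
vertex -0.54 -1.033 -2.653
vertex -0.545 -1.679 -1.706
vertex -1.098 -0.675 -1.718
endloop
endfacet
facet normal -0.802 0.211 -0.559
outer loop
vertex -0.54 -1.033 -2.653
vertex -1.098 -0.675 -1.718
vertex -0.475 0.065 -2.332
endloop
endfacet
facet normal -0.201 0.286 -0.937
outer loop
vertex -0.54 -1.033 -2.653
vertex -0.475 0.065 -2.332
vertex 0.463 -0.481 -2.7
endloop
endfacet
facet normal 0.143 -0.339 -0.930
outer loop
vertex -0.54 -1.033 -2.653
vertex 0.463 -0.481 -2.7
vertex 0.42 -1.559 -2.313
endloop
endfacet
facet normal 0.139 -0.990 0.025
outer loop
vertex -0.545 -1.679 -1.706
vertex 0.42 -1.559 -2.313
vertex 0.455 -1.525 -1.168
endloop
endfacet
facet normal -0.807 -0.440 0.395
outer loop
vertex -1.098 -0.675 -1.718
vertex -0.545 -1.679 -1.706
vertex -0.483 -0.979 -0.8
endloop
endfacet
facet normal -0.763 0.646 0.004
outer loop
vertex -0.475 0.065 -2.332
vertex -1.098 -0.675 -1.718
vertex -0.44 0.099 -1.187
endloop
endfacet
facet normal 0.208 0.767 -0.607
outer loop
vertex 0.463 -0.481 -2.7
vertex -0.475 0.065 -2.332
vertex 0.525 0.219 -1.794
endloop
endfacet
facet normal 0.766 -0.244 -0.594
outer loop
vertex 0.42 -1.559 -2.313
vertex 0.463 -0.481 -2.7
vertex 1.078 -0.785 -1.782
endloop
endfacet

endsolid


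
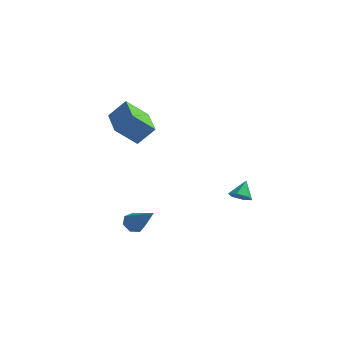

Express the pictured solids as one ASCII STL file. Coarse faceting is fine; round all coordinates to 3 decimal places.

solid 
facet normal -0.577 -0.368 -0.729
outer loop
vertex -1.903 -1.147 2.645
vertex -3.066 0.464 2.752
vertex -1.018 -0.439 1.588
endloop
endfacet
facet normal 0.584 -0.810 -0.053
outer loop
vertex -0.274 0.036 2.528
vertex -1.903 -1.147 2.645
vertex -1.018 -0.439 1.588
endloop
endfacet
facet normal -0.577 -0.368 -0.729
outer loop
vertex -1.018 -0.439 1.588
vertex -3.066 0.464 2.752
vertex -2.181 1.172 1.694
endloop
endfacet
facet normal 0.571 0.457 -0.682
outer loop
vertex -2.181 1.172 1.694
vertex -0.274 0.036 2.528
vertex -1.018 -0.439 1.588
endloop
endfacet
facet normal -0.570 -0.457 0.682
outer loop
vertex -1.903 -1.147 2.645
vertex -2.322 0.939 3.692
vertex -3.066 0.464 2.752
endloop
endfacet
facet normal 0.584 -0.810 -0.053
outer loop
vertex -1.159 -0.672 3.586
vertex -1.903 -1.147 2.645
vertex -0.274 0.036 2.528
endloop
endfacet
facet normal -0.571 -0.457 0.682
outer loop
vertex -1.159 -0.672 3.586
vertex -2.322 0.939 3.692
vertex -1.903 -1.147 2.645
endloop
endfacet
facet normal -0.584 0.810 0.053
outer loop
vertex -3.066 0.464 2.752
vertex -2.322 0.939 3.692
vertex -2.181 1.172 1.694
endloop
endfacet
facet normal 0.571 0.457 -0.682
outer loop
vertex -1.437 1.647 2.635
vertex -0.274 0.036 2.528
vertex -2.181 1.172 1.694
endloop
endfacet
facet normal -0.584 0.810 0.053
outer loop
vertex -2.181 1.172 1.694
vertex -2.322 0.939 3.692
vertex -1.437 1.647 2.635
endloop
endfacet
facet normal 0.577 0.368 0.729
outer loop
vertex -1.437 1.647 2.635
vertex -1.159 -0.672 3.586
vertex -0.274 0.036 2.528
endloop
endfacet
facet normal 0.577 0.368 0.729
outer loop
vertex -2.322 0.939 3.692
vertex -1.159 -0.672 3.586
vertex -1.437 1.647 2.635
endloop
endfacet
facet normal 0.002 -0.692 -0.722
outer loop
vertex 3.692 2.906 -2.922
vertex 3.141 2.67 -2.697
vertex 3.134 3.132 -3.14
endloop
endfacet
facet normal 0.437 0.874 -0.212
outer loop
vertex 3.692 2.906 -2.922
vertex 3.134 3.132 -3.14
vertex 3.139 3.43 -1.903
endloop
endfacet
facet normal 0.002 -0.692 -0.722
outer loop
vertex 3.134 3.132 -3.14
vertex 3.141 2.67 -2.697
vertex 2.583 2.896 -2.915
endloop
endfacet
facet normal -0.455 0.866 -0.207
outer loop
vertex 3.134 3.132 -3.14
vertex 2.583 2.896 -2.915
vertex 3.139 3.43 -1.903
endloop
endfacet
facet normal 0.002 -0.691 -0.723
outer loop
vertex 2.583 2.896 -2.915
vertex 3.141 2.67 -2.697
vertex 2.59 2.433 -2.472
endloop
endfacet
facet normal -0.894 0.303 0.331
outer loop
vertex 2.583 2.896 -2.915
vertex 2.59 2.433 -2.472
vertex 3.139 3.43 -1.903
endloop
endfacet
facet normal 0.002 -0.691 -0.723
outer loop
vertex 2.59 2.433 -2.472
vertex 3.141 2.67 -2.697
vertex 3.148 2.207 -2.254
endloop
endfacet
facet normal -0.439 -0.251 0.863
outer loop
vertex 2.59 2.433 -2.472
vertex 3.148 2.207 -2.254
vertex 3.139 3.43 -1.903
endloop
endfacet
facet normal 0.002 -0.691 -0.723
outer loop
vertex 3.148 2.207 -2.254
vertex 3.141 2.67 -2.697
vertex 3.699 2.444 -2.479
endloop
endfacet
facet normal 0.454 -0.243 0.857
outer loop
vertex 3.148 2.207 -2.254
vertex 3.699 2.444 -2.479
vertex 3.139 3.43 -1.903
endloop
endfacet
facet normal 0.002 -0.692 -0.722
outer loop
vertex 3.699 2.444 -2.479
vertex 3.141 2.67 -2.697
vertex 3.692 2.906 -2.922
endloop
endfacet
facet normal 0.892 0.320 0.320
outer loop
vertex 3.699 2.444 -2.479
vertex 3.692 2.906 -2.922
vertex 3.139 3.43 -1.903
endloop
endfacet
facet normal -0.673 0.344 -0.655
outer loop
vertex -0.887 0.1 -4.406
vertex -1.337 -0.268 -4.137
vertex -1.173 0.333 -3.99
endloop
endfacet
facet normal 0.687 0.723 0.068
outer loop
vertex -0.887 0.1 -4.406
vertex -1.173 0.333 -3.99
vertex 0.117 -1.012 -2.723
endloop
endfacet
facet normal -0.673 0.344 -0.655
outer loop
vertex -1.173 0.333 -3.99
vertex -1.337 -0.268 -4.137
vertex -1.582 0.113 -3.685
endloop
endfacet
facet normal 0.106 0.734 0.671
outer loop
vertex -1.173 0.333 -3.99
vertex -1.582 0.113 -3.685
vertex 0.117 -1.012 -2.723
endloop
endfacet
facet normal -0.673 0.344 -0.655
outer loop
vertex -1.582 0.113 -3.685
vertex -1.337 -0.268 -4.137
vertex -1.806 -0.394 -3.721
endloop
endfacet
facet normal -0.425 0.124 0.896
outer loop
vertex -1.582 0.113 -3.685
vertex -1.806 -0.394 -3.721
vertex 0.117 -1.012 -2.723
endloop
endfacet
facet normal -0.673 0.344 -0.655
outer loop
vertex -1.806 -0.394 -3.721
vertex -1.337 -0.268 -4.137
vertex -1.677 -0.806 -4.07
endloop
endfacet
facet normal -0.505 -0.644 0.574
outer loop
vertex -1.806 -0.394 -3.721
vertex -1.677 -0.806 -4.07
vertex 0.117 -1.012 -2.723
endloop
endfacet
facet normal -0.673 0.344 -0.654
outer loop
vertex -1.677 -0.806 -4.07
vertex -1.337 -0.268 -4.137
vertex -1.292 -0.813 -4.47
endloop
endfacet
facet normal -0.074 -0.996 -0.054
outer loop
vertex -1.677 -0.806 -4.07
vertex -1.292 -0.813 -4.47
vertex 0.117 -1.012 -2.723
endloop
endfacet
facet normal -0.672 0.345 -0.655
outer loop
vertex -1.292 -0.813 -4.47
vertex -1.337 -0.268 -4.137
vertex -0.94 -0.41 -4.619
endloop
endfacet
facet normal 0.543 -0.664 -0.514
outer loop
vertex -1.292 -0.813 -4.47
vertex -0.94 -0.41 -4.619
vertex 0.117 -1.012 -2.723
endloop
endfacet
facet normal -0.673 0.344 -0.655
outer loop
vertex -0.94 -0.41 -4.619
vertex -1.337 -0.268 -4.137
vertex -0.887 0.1 -4.406
endloop
endfacet
facet normal 0.882 0.100 -0.460
outer loop
vertex -0.94 -0.41 -4.619
vertex -0.887 0.1 -4.406
vertex 0.117 -1.012 -2.723
endloop
endfacet

endsolid


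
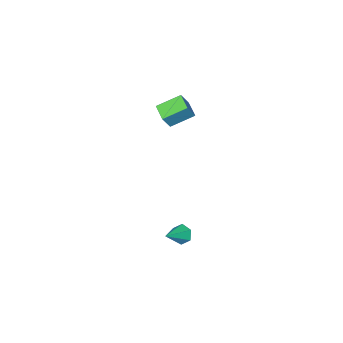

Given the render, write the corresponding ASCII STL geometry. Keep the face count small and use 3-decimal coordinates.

solid 
facet normal -0.795 0.405 0.451
outer loop
vertex -2.193 -3.618 -1.169
vertex -1.862 -2.696 -1.414
vertex -2.734 -3.665 -2.08
endloop
endfacet
facet normal -0.328 -0.913 0.242
outer loop
vertex -1.598 -4.244 -2.726
vertex -2.193 -3.618 -1.169
vertex -2.734 -3.665 -2.08
endloop
endfacet
facet normal -0.795 0.404 0.453
outer loop
vertex -2.734 -3.665 -2.08
vertex -1.862 -2.696 -1.414
vertex -2.404 -2.743 -2.324
endloop
endfacet
facet normal -0.511 -0.044 -0.859
outer loop
vertex -2.404 -2.743 -2.324
vertex -1.598 -4.244 -2.726
vertex -2.734 -3.665 -2.08
endloop
endfacet
facet normal 0.511 0.045 0.858
outer loop
vertex -2.193 -3.618 -1.169
vertex -0.726 -3.275 -2.06
vertex -1.862 -2.696 -1.414
endloop
endfacet
facet normal -0.327 -0.913 0.242
outer loop
vertex -1.056 -4.197 -1.816
vertex -2.193 -3.618 -1.169
vertex -1.598 -4.244 -2.726
endloop
endfacet
facet normal 0.511 0.044 0.858
outer loop
vertex -1.056 -4.197 -1.816
vertex -0.726 -3.275 -2.06
vertex -2.193 -3.618 -1.169
endloop
endfacet
facet normal 0.328 0.913 -0.242
outer loop
vertex -1.862 -2.696 -1.414
vertex -0.726 -3.275 -2.06
vertex -2.404 -2.743 -2.324
endloop
endfacet
facet normal -0.511 -0.045 -0.858
outer loop
vertex -1.267 -3.322 -2.971
vertex -1.598 -4.244 -2.726
vertex -2.404 -2.743 -2.324
endloop
endfacet
facet normal 0.328 0.913 -0.242
outer loop
vertex -2.404 -2.743 -2.324
vertex -0.726 -3.275 -2.06
vertex -1.267 -3.322 -2.971
endloop
endfacet
facet normal 0.794 -0.405 -0.452
outer loop
vertex -1.267 -3.322 -2.971
vertex -1.056 -4.197 -1.816
vertex -1.598 -4.244 -2.726
endloop
endfacet
facet normal 0.795 -0.404 -0.452
outer loop
vertex -0.726 -3.275 -2.06
vertex -1.056 -4.197 -1.816
vertex -1.267 -3.322 -2.971
endloop
endfacet
facet normal -0.838 -0.152 -0.524
outer loop
vertex 3.652 2.966 -4.384
vertex 3.359 3.276 -4.005
vertex 3.596 3.529 -4.458
endloop
endfacet
facet normal 0.789 -0.002 -0.614
outer loop
vertex 3.652 2.966 -4.384
vertex 3.596 3.529 -4.458
vertex 4.501 3.484 -3.295
endloop
endfacet
facet normal -0.838 -0.152 -0.524
outer loop
vertex 3.596 3.529 -4.458
vertex 3.359 3.276 -4.005
vertex 3.303 3.839 -4.079
endloop
endfacet
facet normal 0.457 0.828 -0.324
outer loop
vertex 3.596 3.529 -4.458
vertex 3.303 3.839 -4.079
vertex 4.501 3.484 -3.295
endloop
endfacet
facet normal -0.839 -0.152 -0.522
outer loop
vertex 3.303 3.839 -4.079
vertex 3.359 3.276 -4.005
vertex 3.067 3.586 -3.626
endloop
endfacet
facet normal -0.045 0.882 0.469
outer loop
vertex 3.303 3.839 -4.079
vertex 3.067 3.586 -3.626
vertex 4.501 3.484 -3.295
endloop
endfacet
facet normal -0.839 -0.152 -0.522
outer loop
vertex 3.067 3.586 -3.626
vertex 3.359 3.276 -4.005
vertex 3.123 3.024 -3.552
endloop
endfacet
facet normal -0.216 0.106 0.970
outer loop
vertex 3.067 3.586 -3.626
vertex 3.123 3.024 -3.552
vertex 4.501 3.484 -3.295
endloop
endfacet
facet normal -0.839 -0.152 -0.522
outer loop
vertex 3.123 3.024 -3.552
vertex 3.359 3.276 -4.005
vertex 3.415 2.714 -3.931
endloop
endfacet
facet normal 0.115 -0.724 0.680
outer loop
vertex 3.123 3.024 -3.552
vertex 3.415 2.714 -3.931
vertex 4.501 3.484 -3.295
endloop
endfacet
facet normal -0.838 -0.152 -0.523
outer loop
vertex 3.415 2.714 -3.931
vertex 3.359 3.276 -4.005
vertex 3.652 2.966 -4.384
endloop
endfacet
facet normal 0.617 -0.779 -0.111
outer loop
vertex 3.415 2.714 -3.931
vertex 3.652 2.966 -4.384
vertex 4.501 3.484 -3.295
endloop
endfacet

endsolid


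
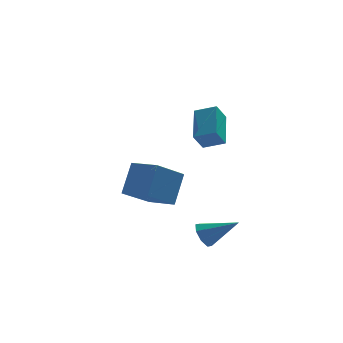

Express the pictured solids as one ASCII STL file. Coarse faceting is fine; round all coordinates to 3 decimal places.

solid 
facet normal -0.656 0.731 -0.187
outer loop
vertex -0.63 3.282 -1.014
vertex -0.026 4.22 0.536
vertex 0.809 4.276 -2.177
endloop
endfacet
facet normal -0.316 -0.492 -0.811
outer loop
vertex 1.866 3.1 -1.876
vertex -0.63 3.282 -1.014
vertex 0.809 4.276 -2.177
endloop
endfacet
facet normal -0.656 0.731 -0.187
outer loop
vertex 0.809 4.276 -2.177
vertex -0.026 4.22 0.536
vertex 1.413 5.215 -0.627
endloop
endfacet
facet normal 0.685 0.474 -0.554
outer loop
vertex 1.413 5.215 -0.627
vertex 1.866 3.1 -1.876
vertex 0.809 4.276 -2.177
endloop
endfacet
facet normal -0.685 -0.474 0.554
outer loop
vertex -0.63 3.282 -1.014
vertex 1.031 3.044 0.837
vertex -0.026 4.22 0.536
endloop
endfacet
facet normal -0.316 -0.491 -0.812
outer loop
vertex 0.427 2.105 -0.713
vertex -0.63 3.282 -1.014
vertex 1.866 3.1 -1.876
endloop
endfacet
facet normal -0.685 -0.473 0.554
outer loop
vertex 0.427 2.105 -0.713
vertex 1.031 3.044 0.837
vertex -0.63 3.282 -1.014
endloop
endfacet
facet normal 0.316 0.492 0.811
outer loop
vertex -0.026 4.22 0.536
vertex 1.031 3.044 0.837
vertex 1.413 5.215 -0.627
endloop
endfacet
facet normal 0.685 0.474 -0.554
outer loop
vertex 2.47 4.038 -0.326
vertex 1.866 3.1 -1.876
vertex 1.413 5.215 -0.627
endloop
endfacet
facet normal 0.316 0.492 0.811
outer loop
vertex 1.413 5.215 -0.627
vertex 1.031 3.044 0.837
vertex 2.47 4.038 -0.326
endloop
endfacet
facet normal 0.656 -0.731 0.187
outer loop
vertex 2.47 4.038 -0.326
vertex 0.427 2.105 -0.713
vertex 1.866 3.1 -1.876
endloop
endfacet
facet normal 0.656 -0.731 0.187
outer loop
vertex 1.031 3.044 0.837
vertex 0.427 2.105 -0.713
vertex 2.47 4.038 -0.326
endloop
endfacet
facet normal -0.864 0.366 -0.345
outer loop
vertex 2.289 0.391 3.737
vertex 2.613 2.059 4.694
vertex 2.811 0.794 2.857
endloop
endfacet
facet normal -0.166 -0.855 -0.490
outer loop
vertex 3.787 0.381 3.246
vertex 2.289 0.391 3.737
vertex 2.811 0.794 2.857
endloop
endfacet
facet normal -0.865 0.365 -0.345
outer loop
vertex 2.811 0.794 2.857
vertex 2.613 2.059 4.694
vertex 3.134 2.462 3.813
endloop
endfacet
facet normal 0.474 0.367 -0.800
outer loop
vertex 3.134 2.462 3.813
vertex 3.787 0.381 3.246
vertex 2.811 0.794 2.857
endloop
endfacet
facet normal -0.474 -0.367 0.800
outer loop
vertex 2.289 0.391 3.737
vertex 3.589 1.646 5.083
vertex 2.613 2.059 4.694
endloop
endfacet
facet normal -0.166 -0.856 -0.490
outer loop
vertex 3.266 -0.022 4.127
vertex 2.289 0.391 3.737
vertex 3.787 0.381 3.246
endloop
endfacet
facet normal -0.474 -0.367 0.800
outer loop
vertex 3.266 -0.022 4.127
vertex 3.589 1.646 5.083
vertex 2.289 0.391 3.737
endloop
endfacet
facet normal 0.167 0.856 0.490
outer loop
vertex 2.613 2.059 4.694
vertex 3.589 1.646 5.083
vertex 3.134 2.462 3.813
endloop
endfacet
facet normal 0.475 0.367 -0.800
outer loop
vertex 4.111 2.049 4.203
vertex 3.787 0.381 3.246
vertex 3.134 2.462 3.813
endloop
endfacet
facet normal 0.166 0.856 0.490
outer loop
vertex 3.134 2.462 3.813
vertex 3.589 1.646 5.083
vertex 4.111 2.049 4.203
endloop
endfacet
facet normal 0.865 -0.365 0.344
outer loop
vertex 4.111 2.049 4.203
vertex 3.266 -0.022 4.127
vertex 3.787 0.381 3.246
endloop
endfacet
facet normal 0.864 -0.365 0.345
outer loop
vertex 3.589 1.646 5.083
vertex 3.266 -0.022 4.127
vertex 4.111 2.049 4.203
endloop
endfacet
facet normal -0.823 0.261 -0.505
outer loop
vertex 2.947 -0.889 -2.683
vertex 2.598 -0.739 -2.037
vertex 3.018 -0.344 -2.517
endloop
endfacet
facet normal 0.808 0.073 -0.585
outer loop
vertex 2.947 -0.889 -2.683
vertex 3.018 -0.344 -2.517
vertex 4.122 -1.221 -1.103
endloop
endfacet
facet normal -0.823 0.262 -0.504
outer loop
vertex 3.018 -0.344 -2.517
vertex 2.598 -0.739 -2.037
vertex 2.843 -0.031 -2.069
endloop
endfacet
facet normal 0.737 0.654 -0.169
outer loop
vertex 3.018 -0.344 -2.517
vertex 2.843 -0.031 -2.069
vertex 4.122 -1.221 -1.103
endloop
endfacet
facet normal -0.822 0.262 -0.505
outer loop
vertex 2.843 -0.031 -2.069
vertex 2.598 -0.739 -2.037
vertex 2.524 -0.132 -1.602
endloop
endfacet
facet normal 0.404 0.798 0.448
outer loop
vertex 2.843 -0.031 -2.069
vertex 2.524 -0.132 -1.602
vertex 4.122 -1.221 -1.103
endloop
endfacet
facet normal -0.824 0.260 -0.503
outer loop
vertex 2.524 -0.132 -1.602
vertex 2.598 -0.739 -2.037
vertex 2.25 -0.589 -1.39
endloop
endfacet
facet normal 0.002 0.420 0.908
outer loop
vertex 2.524 -0.132 -1.602
vertex 2.25 -0.589 -1.39
vertex 4.122 -1.221 -1.103
endloop
endfacet
facet normal -0.824 0.261 -0.503
outer loop
vertex 2.25 -0.589 -1.39
vertex 2.598 -0.739 -2.037
vertex 2.179 -1.134 -1.556
endloop
endfacet
facet normal -0.230 -0.256 0.939
outer loop
vertex 2.25 -0.589 -1.39
vertex 2.179 -1.134 -1.556
vertex 4.122 -1.221 -1.103
endloop
endfacet
facet normal -0.824 0.260 -0.504
outer loop
vertex 2.179 -1.134 -1.556
vertex 2.598 -0.739 -2.037
vertex 2.354 -1.448 -2.004
endloop
endfacet
facet normal -0.160 -0.837 0.524
outer loop
vertex 2.179 -1.134 -1.556
vertex 2.354 -1.448 -2.004
vertex 4.122 -1.221 -1.103
endloop
endfacet
facet normal -0.823 0.260 -0.505
outer loop
vertex 2.354 -1.448 -2.004
vertex 2.598 -0.739 -2.037
vertex 2.673 -1.346 -2.471
endloop
endfacet
facet normal 0.174 -0.980 -0.095
outer loop
vertex 2.354 -1.448 -2.004
vertex 2.673 -1.346 -2.471
vertex 4.122 -1.221 -1.103
endloop
endfacet
facet normal -0.823 0.259 -0.505
outer loop
vertex 2.673 -1.346 -2.471
vertex 2.598 -0.739 -2.037
vertex 2.947 -0.889 -2.683
endloop
endfacet
facet normal 0.575 -0.602 -0.554
outer loop
vertex 2.673 -1.346 -2.471
vertex 2.947 -0.889 -2.683
vertex 4.122 -1.221 -1.103
endloop
endfacet

endsolid


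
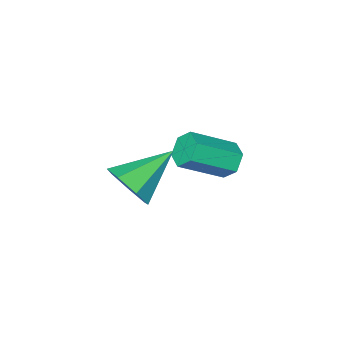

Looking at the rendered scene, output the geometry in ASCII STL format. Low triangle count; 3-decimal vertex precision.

solid 
facet normal -0.797 0.311 -0.518
outer loop
vertex -3.463 -0.575 -0.318
vertex -3.821 -0.737 0.136
vertex -3.592 -0.182 0.117
endloop
endfacet
facet normal 0.566 0.688 -0.454
outer loop
vertex -3.463 -0.575 -0.318
vertex -3.592 -0.182 0.117
vertex -2.221 -1.062 0.491
endloop
endfacet
facet normal 0.566 0.687 -0.456
outer loop
vertex -2.221 -1.062 0.491
vertex -3.592 -0.182 0.117
vertex -2.349 -0.669 0.925
endloop
endfacet
facet normal 0.796 -0.313 0.518
outer loop
vertex -2.221 -1.062 0.491
vertex -2.349 -0.669 0.925
vertex -2.579 -1.223 0.944
endloop
endfacet
facet normal -0.797 0.311 -0.518
outer loop
vertex -3.592 -0.182 0.117
vertex -3.821 -0.737 0.136
vertex -3.95 -0.344 0.571
endloop
endfacet
facet normal 0.096 0.911 0.401
outer loop
vertex -3.592 -0.182 0.117
vertex -3.95 -0.344 0.571
vertex -2.349 -0.669 0.925
endloop
endfacet
facet normal 0.096 0.911 0.401
outer loop
vertex -2.349 -0.669 0.925
vertex -3.95 -0.344 0.571
vertex -2.708 -0.831 1.379
endloop
endfacet
facet normal 0.796 -0.313 0.518
outer loop
vertex -2.349 -0.669 0.925
vertex -2.708 -0.831 1.379
vertex -2.579 -1.223 0.944
endloop
endfacet
facet normal -0.796 0.312 -0.518
outer loop
vertex -3.95 -0.344 0.571
vertex -3.821 -0.737 0.136
vertex -4.179 -0.898 0.589
endloop
endfacet
facet normal -0.469 0.222 0.855
outer loop
vertex -3.95 -0.344 0.571
vertex -4.179 -0.898 0.589
vertex -2.708 -0.831 1.379
endloop
endfacet
facet normal -0.469 0.223 0.854
outer loop
vertex -2.708 -0.831 1.379
vertex -4.179 -0.898 0.589
vertex -2.937 -1.385 1.398
endloop
endfacet
facet normal 0.797 -0.312 0.517
outer loop
vertex -2.708 -0.831 1.379
vertex -2.937 -1.385 1.398
vertex -2.579 -1.223 0.944
endloop
endfacet
facet normal -0.796 0.313 -0.518
outer loop
vertex -4.179 -0.898 0.589
vertex -3.821 -0.737 0.136
vertex -4.051 -1.291 0.155
endloop
endfacet
facet normal -0.566 -0.687 0.455
outer loop
vertex -4.179 -0.898 0.589
vertex -4.051 -1.291 0.155
vertex -2.937 -1.385 1.398
endloop
endfacet
facet normal -0.565 -0.689 0.454
outer loop
vertex -2.937 -1.385 1.398
vertex -4.051 -1.291 0.155
vertex -2.808 -1.778 0.963
endloop
endfacet
facet normal 0.797 -0.311 0.518
outer loop
vertex -2.937 -1.385 1.398
vertex -2.808 -1.778 0.963
vertex -2.579 -1.223 0.944
endloop
endfacet
facet normal -0.796 0.313 -0.518
outer loop
vertex -4.051 -1.291 0.155
vertex -3.821 -0.737 0.136
vertex -3.692 -1.129 -0.299
endloop
endfacet
facet normal -0.096 -0.911 -0.401
outer loop
vertex -4.051 -1.291 0.155
vertex -3.692 -1.129 -0.299
vertex -2.808 -1.778 0.963
endloop
endfacet
facet normal -0.096 -0.911 -0.401
outer loop
vertex -2.808 -1.778 0.963
vertex -3.692 -1.129 -0.299
vertex -2.45 -1.616 0.509
endloop
endfacet
facet normal 0.797 -0.311 0.518
outer loop
vertex -2.808 -1.778 0.963
vertex -2.45 -1.616 0.509
vertex -2.579 -1.223 0.944
endloop
endfacet
facet normal -0.797 0.312 -0.517
outer loop
vertex -3.692 -1.129 -0.299
vertex -3.821 -0.737 0.136
vertex -3.463 -0.575 -0.318
endloop
endfacet
facet normal 0.469 -0.223 -0.855
outer loop
vertex -3.692 -1.129 -0.299
vertex -3.463 -0.575 -0.318
vertex -2.45 -1.616 0.509
endloop
endfacet
facet normal 0.470 -0.222 -0.855
outer loop
vertex -2.45 -1.616 0.509
vertex -3.463 -0.575 -0.318
vertex -2.221 -1.062 0.491
endloop
endfacet
facet normal 0.796 -0.312 0.518
outer loop
vertex -2.45 -1.616 0.509
vertex -2.221 -1.062 0.491
vertex -2.579 -1.223 0.944
endloop
endfacet
facet normal 0.865 -0.075 -0.496
outer loop
vertex 0.329 -0.369 1.832
vertex -0.072 -0.482 1.149
vertex 0.174 0.206 1.474
endloop
endfacet
facet normal 0.067 0.540 0.839
outer loop
vertex 0.329 -0.369 1.832
vertex 0.174 0.206 1.474
vertex -1.508 -0.358 1.971
endloop
endfacet
facet normal 0.865 -0.075 -0.496
outer loop
vertex 0.174 0.206 1.474
vertex -0.072 -0.482 1.149
vertex -0.166 0.262 0.872
endloop
endfacet
facet normal -0.248 0.941 0.228
outer loop
vertex 0.174 0.206 1.474
vertex -0.166 0.262 0.872
vertex -1.508 -0.358 1.971
endloop
endfacet
facet normal 0.866 -0.075 -0.495
outer loop
vertex -0.166 0.262 0.872
vertex -0.072 -0.482 1.149
vertex -0.435 -0.242 0.478
endloop
endfacet
facet normal -0.636 0.657 -0.406
outer loop
vertex -0.166 0.262 0.872
vertex -0.435 -0.242 0.478
vertex -1.508 -0.358 1.971
endloop
endfacet
facet normal 0.866 -0.075 -0.495
outer loop
vertex -0.435 -0.242 0.478
vertex -0.072 -0.482 1.149
vertex -0.431 -0.927 0.589
endloop
endfacet
facet normal -0.804 -0.100 -0.586
outer loop
vertex -0.435 -0.242 0.478
vertex -0.431 -0.927 0.589
vertex -1.508 -0.358 1.971
endloop
endfacet
facet normal 0.865 -0.075 -0.495
outer loop
vertex -0.431 -0.927 0.589
vertex -0.072 -0.482 1.149
vertex -0.156 -1.277 1.122
endloop
endfacet
facet normal -0.626 -0.759 -0.175
outer loop
vertex -0.431 -0.927 0.589
vertex -0.156 -1.277 1.122
vertex -1.508 -0.358 1.971
endloop
endfacet
facet normal 0.865 -0.075 -0.495
outer loop
vertex -0.156 -1.277 1.122
vertex -0.072 -0.482 1.149
vertex 0.182 -1.029 1.675
endloop
endfacet
facet normal -0.237 -0.824 0.514
outer loop
vertex -0.156 -1.277 1.122
vertex 0.182 -1.029 1.675
vertex -1.508 -0.358 1.971
endloop
endfacet
facet normal 0.865 -0.075 -0.496
outer loop
vertex 0.182 -1.029 1.675
vertex -0.072 -0.482 1.149
vertex 0.329 -0.369 1.832
endloop
endfacet
facet normal 0.072 -0.246 0.967
outer loop
vertex 0.182 -1.029 1.675
vertex 0.329 -0.369 1.832
vertex -1.508 -0.358 1.971
endloop
endfacet

endsolid


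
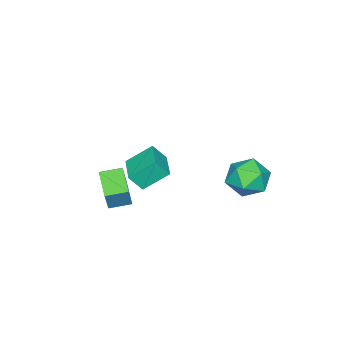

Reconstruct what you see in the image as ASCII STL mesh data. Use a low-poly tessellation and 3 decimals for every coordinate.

solid 
facet normal -0.777 -0.629 -0.020
outer loop
vertex 1.031 -1.558 3.952
vertex 0.692 -1.117 3.232
vertex 1.721 -2.384 3.121
endloop
endfacet
facet normal 0.373 -0.484 0.791
outer loop
vertex 2.808 -1.503 3.148
vertex 1.031 -1.558 3.952
vertex 1.721 -2.384 3.121
endloop
endfacet
facet normal -0.777 -0.629 -0.019
outer loop
vertex 1.721 -2.384 3.121
vertex 0.692 -1.117 3.232
vertex 1.381 -1.943 2.401
endloop
endfacet
facet normal 0.507 -0.607 -0.611
outer loop
vertex 1.381 -1.943 2.401
vertex 2.808 -1.503 3.148
vertex 1.721 -2.384 3.121
endloop
endfacet
facet normal -0.508 0.607 0.611
outer loop
vertex 1.031 -1.558 3.952
vertex 1.779 -0.236 3.259
vertex 0.692 -1.117 3.232
endloop
endfacet
facet normal 0.373 -0.485 0.791
outer loop
vertex 2.119 -0.677 3.979
vertex 1.031 -1.558 3.952
vertex 2.808 -1.503 3.148
endloop
endfacet
facet normal -0.507 0.607 0.611
outer loop
vertex 2.119 -0.677 3.979
vertex 1.779 -0.236 3.259
vertex 1.031 -1.558 3.952
endloop
endfacet
facet normal -0.373 0.485 -0.791
outer loop
vertex 0.692 -1.117 3.232
vertex 1.779 -0.236 3.259
vertex 1.381 -1.943 2.401
endloop
endfacet
facet normal 0.507 -0.608 -0.611
outer loop
vertex 2.469 -1.062 2.428
vertex 2.808 -1.503 3.148
vertex 1.381 -1.943 2.401
endloop
endfacet
facet normal -0.373 0.485 -0.791
outer loop
vertex 1.381 -1.943 2.401
vertex 1.779 -0.236 3.259
vertex 2.469 -1.062 2.428
endloop
endfacet
facet normal 0.777 0.629 0.019
outer loop
vertex 2.469 -1.062 2.428
vertex 2.119 -0.677 3.979
vertex 2.808 -1.503 3.148
endloop
endfacet
facet normal 0.777 0.630 0.019
outer loop
vertex 1.779 -0.236 3.259
vertex 2.119 -0.677 3.979
vertex 2.469 -1.062 2.428
endloop
endfacet
facet normal -0.170 0.972 0.160
outer loop
vertex -2.939 1.357 -0.126
vertex -3.83 1.115 0.398
vertex -2.91 1.189 0.923
endloop
endfacet
facet normal 0.530 0.840 0.120
outer loop
vertex -2.939 1.357 -0.126
vertex -2.91 1.189 0.923
vertex -2.145 0.795 0.301
endloop
endfacet
facet normal 0.662 0.543 -0.516
outer loop
vertex -2.939 1.357 -0.126
vertex -2.145 0.795 0.301
vertex -2.593 0.477 -0.608
endloop
endfacet
facet normal 0.043 0.493 -0.869
outer loop
vertex -2.939 1.357 -0.126
vertex -2.593 0.477 -0.608
vertex -3.634 0.674 -0.548
endloop
endfacet
facet normal -0.471 0.758 -0.451
outer loop
vertex -2.939 1.357 -0.126
vertex -3.634 0.674 -0.548
vertex -3.83 1.115 0.398
endloop
endfacet
facet normal 0.693 0.361 0.624
outer loop
vertex -2.145 0.795 0.301
vertex -2.91 1.189 0.923
vertex -2.546 0.206 1.088
endloop
endfacet
facet normal -0.440 0.576 0.689
outer loop
vertex -2.91 1.189 0.923
vertex -3.83 1.115 0.398
vertex -3.587 0.403 1.148
endloop
endfacet
facet normal -0.926 0.230 -0.299
outer loop
vertex -3.83 1.115 0.398
vertex -3.634 0.674 -0.548
vertex -4.035 0.085 0.239
endloop
endfacet
facet normal -0.094 -0.198 -0.976
outer loop
vertex -3.634 0.674 -0.548
vertex -2.593 0.477 -0.608
vertex -3.27 -0.309 -0.383
endloop
endfacet
facet normal 0.906 -0.118 -0.406
outer loop
vertex -2.593 0.477 -0.608
vertex -2.145 0.795 0.301
vertex -2.35 -0.235 0.142
endloop
endfacet
facet normal -0.043 -0.493 0.869
outer loop
vertex -3.241 -0.477 0.666
vertex -2.546 0.206 1.088
vertex -3.587 0.403 1.148
endloop
endfacet
facet normal -0.662 -0.543 0.516
outer loop
vertex -3.241 -0.477 0.666
vertex -3.587 0.403 1.148
vertex -4.035 0.085 0.239
endloop
endfacet
facet normal -0.530 -0.840 -0.120
outer loop
vertex -3.241 -0.477 0.666
vertex -4.035 0.085 0.239
vertex -3.27 -0.309 -0.383
endloop
endfacet
facet normal 0.170 -0.972 -0.160
outer loop
vertex -3.241 -0.477 0.666
vertex -3.27 -0.309 -0.383
vertex -2.35 -0.235 0.142
endloop
endfacet
facet normal 0.471 -0.758 0.451
outer loop
vertex -3.241 -0.477 0.666
vertex -2.35 -0.235 0.142
vertex -2.546 0.206 1.088
endloop
endfacet
facet normal 0.094 0.198 0.976
outer loop
vertex -3.587 0.403 1.148
vertex -2.546 0.206 1.088
vertex -2.91 1.189 0.923
endloop
endfacet
facet normal -0.906 0.118 0.406
outer loop
vertex -4.035 0.085 0.239
vertex -3.587 0.403 1.148
vertex -3.83 1.115 0.398
endloop
endfacet
facet normal -0.693 -0.361 -0.624
outer loop
vertex -3.27 -0.309 -0.383
vertex -4.035 0.085 0.239
vertex -3.634 0.674 -0.548
endloop
endfacet
facet normal 0.440 -0.576 -0.689
outer loop
vertex -2.35 -0.235 0.142
vertex -3.27 -0.309 -0.383
vertex -2.593 0.477 -0.608
endloop
endfacet
facet normal 0.926 -0.230 0.299
outer loop
vertex -2.546 0.206 1.088
vertex -2.35 -0.235 0.142
vertex -2.145 0.795 0.301
endloop
endfacet
facet normal -0.658 -0.658 0.366
outer loop
vertex 1.013 -4.219 1.278
vertex 0.37 -3.484 1.442
vertex 0.549 -4.376 0.161
endloop
endfacet
facet normal 0.649 -0.742 -0.165
outer loop
vertex 1.49 -3.436 -0.362
vertex 1.013 -4.219 1.278
vertex 0.549 -4.376 0.161
endloop
endfacet
facet normal -0.658 -0.658 0.366
outer loop
vertex 0.549 -4.376 0.161
vertex 0.37 -3.484 1.442
vertex -0.094 -3.641 0.325
endloop
endfacet
facet normal -0.381 -0.129 -0.916
outer loop
vertex -0.094 -3.641 0.325
vertex 1.49 -3.436 -0.362
vertex 0.549 -4.376 0.161
endloop
endfacet
facet normal 0.381 0.129 0.916
outer loop
vertex 1.013 -4.219 1.278
vertex 1.311 -2.544 0.919
vertex 0.37 -3.484 1.442
endloop
endfacet
facet normal 0.649 -0.742 -0.165
outer loop
vertex 1.954 -3.279 0.755
vertex 1.013 -4.219 1.278
vertex 1.49 -3.436 -0.362
endloop
endfacet
facet normal 0.381 0.129 0.916
outer loop
vertex 1.954 -3.279 0.755
vertex 1.311 -2.544 0.919
vertex 1.013 -4.219 1.278
endloop
endfacet
facet normal -0.649 0.742 0.165
outer loop
vertex 0.37 -3.484 1.442
vertex 1.311 -2.544 0.919
vertex -0.094 -3.641 0.325
endloop
endfacet
facet normal -0.381 -0.129 -0.916
outer loop
vertex 0.847 -2.701 -0.198
vertex 1.49 -3.436 -0.362
vertex -0.094 -3.641 0.325
endloop
endfacet
facet normal -0.649 0.742 0.165
outer loop
vertex -0.094 -3.641 0.325
vertex 1.311 -2.544 0.919
vertex 0.847 -2.701 -0.198
endloop
endfacet
facet normal 0.658 0.658 -0.366
outer loop
vertex 0.847 -2.701 -0.198
vertex 1.954 -3.279 0.755
vertex 1.49 -3.436 -0.362
endloop
endfacet
facet normal 0.658 0.658 -0.366
outer loop
vertex 1.311 -2.544 0.919
vertex 1.954 -3.279 0.755
vertex 0.847 -2.701 -0.198
endloop
endfacet

endsolid


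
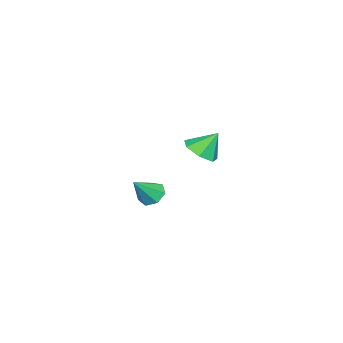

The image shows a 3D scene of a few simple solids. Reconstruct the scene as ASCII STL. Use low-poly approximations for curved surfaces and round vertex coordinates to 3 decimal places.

solid 
facet normal -0.617 0.303 -0.726
outer loop
vertex 3.609 2.929 -4.228
vertex 3.018 3.006 -3.694
vertex 3.557 3.551 -3.924
endloop
endfacet
facet normal 0.963 0.180 -0.203
outer loop
vertex 3.609 2.929 -4.228
vertex 3.557 3.551 -3.924
vertex 4.062 2.494 -2.466
endloop
endfacet
facet normal -0.617 0.303 -0.727
outer loop
vertex 3.557 3.551 -3.924
vertex 3.018 3.006 -3.694
vertex 3.099 3.763 -3.447
endloop
endfacet
facet normal 0.637 0.712 0.295
outer loop
vertex 3.557 3.551 -3.924
vertex 3.099 3.763 -3.447
vertex 4.062 2.494 -2.466
endloop
endfacet
facet normal -0.617 0.303 -0.726
outer loop
vertex 3.099 3.763 -3.447
vertex 3.018 3.006 -3.694
vertex 2.581 3.405 -3.156
endloop
endfacet
facet normal 0.014 0.618 0.786
outer loop
vertex 3.099 3.763 -3.447
vertex 2.581 3.405 -3.156
vertex 4.062 2.494 -2.466
endloop
endfacet
facet normal -0.618 0.302 -0.726
outer loop
vertex 2.581 3.405 -3.156
vertex 3.018 3.006 -3.694
vertex 2.392 2.746 -3.269
endloop
endfacet
facet normal -0.437 -0.029 0.899
outer loop
vertex 2.581 3.405 -3.156
vertex 2.392 2.746 -3.269
vertex 4.062 2.494 -2.466
endloop
endfacet
facet normal -0.618 0.302 -0.726
outer loop
vertex 2.392 2.746 -3.269
vertex 3.018 3.006 -3.694
vertex 2.675 2.283 -3.703
endloop
endfacet
facet normal -0.377 -0.746 0.550
outer loop
vertex 2.392 2.746 -3.269
vertex 2.675 2.283 -3.703
vertex 4.062 2.494 -2.466
endloop
endfacet
facet normal -0.618 0.302 -0.726
outer loop
vertex 2.675 2.283 -3.703
vertex 3.018 3.006 -3.694
vertex 3.216 2.365 -4.129
endloop
endfacet
facet normal 0.150 -0.989 0.000
outer loop
vertex 2.675 2.283 -3.703
vertex 3.216 2.365 -4.129
vertex 4.062 2.494 -2.466
endloop
endfacet
facet normal -0.617 0.302 -0.727
outer loop
vertex 3.216 2.365 -4.129
vertex 3.018 3.006 -3.694
vertex 3.609 2.929 -4.228
endloop
endfacet
facet normal 0.745 -0.578 -0.334
outer loop
vertex 3.216 2.365 -4.129
vertex 3.609 2.929 -4.228
vertex 4.062 2.494 -2.466
endloop
endfacet
facet normal 0.274 -0.520 -0.809
outer loop
vertex -2.591 2.497 -3.054
vertex -3.395 2.961 -3.625
vertex -2.368 3.303 -3.497
endloop
endfacet
facet normal 0.645 0.223 0.731
outer loop
vertex -2.591 2.497 -3.054
vertex -2.368 3.303 -3.497
vertex -3.825 3.779 -2.355
endloop
endfacet
facet normal 0.274 -0.521 -0.808
outer loop
vertex -2.368 3.303 -3.497
vertex -3.395 2.961 -3.625
vertex -2.919 3.851 -4.037
endloop
endfacet
facet normal 0.504 0.808 0.306
outer loop
vertex -2.368 3.303 -3.497
vertex -2.919 3.851 -4.037
vertex -3.825 3.779 -2.355
endloop
endfacet
facet normal 0.273 -0.521 -0.809
outer loop
vertex -2.919 3.851 -4.037
vertex -3.395 2.961 -3.625
vertex -3.829 3.729 -4.266
endloop
endfacet
facet normal -0.126 0.992 -0.026
outer loop
vertex -2.919 3.851 -4.037
vertex -3.829 3.729 -4.266
vertex -3.825 3.779 -2.355
endloop
endfacet
facet normal 0.273 -0.521 -0.809
outer loop
vertex -3.829 3.729 -4.266
vertex -3.395 2.961 -3.625
vertex -4.412 3.029 -4.012
endloop
endfacet
facet normal -0.771 0.637 -0.015
outer loop
vertex -3.829 3.729 -4.266
vertex -4.412 3.029 -4.012
vertex -3.825 3.779 -2.355
endloop
endfacet
facet normal 0.273 -0.521 -0.809
outer loop
vertex -4.412 3.029 -4.012
vertex -3.395 2.961 -3.625
vertex -4.23 2.278 -3.467
endloop
endfacet
facet normal -0.944 0.010 0.330
outer loop
vertex -4.412 3.029 -4.012
vertex -4.23 2.278 -3.467
vertex -3.825 3.779 -2.355
endloop
endfacet
facet normal 0.273 -0.521 -0.809
outer loop
vertex -4.23 2.278 -3.467
vertex -3.395 2.961 -3.625
vertex -3.419 2.041 -3.041
endloop
endfacet
facet normal -0.515 -0.416 0.749
outer loop
vertex -4.23 2.278 -3.467
vertex -3.419 2.041 -3.041
vertex -3.825 3.779 -2.355
endloop
endfacet
facet normal 0.274 -0.521 -0.809
outer loop
vertex -3.419 2.041 -3.041
vertex -3.395 2.961 -3.625
vertex -2.591 2.497 -3.054
endloop
endfacet
facet normal 0.192 -0.321 0.927
outer loop
vertex -3.419 2.041 -3.041
vertex -2.591 2.497 -3.054
vertex -3.825 3.779 -2.355
endloop
endfacet

endsolid


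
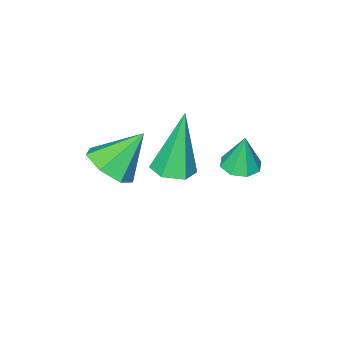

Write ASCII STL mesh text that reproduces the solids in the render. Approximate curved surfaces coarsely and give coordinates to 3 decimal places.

solid 
facet normal 0.037 -0.091 -0.995
outer loop
vertex -0.889 2.551 3.338
vertex -1.38 2.351 3.338
vertex -1.173 2.838 3.301
endloop
endfacet
facet normal 0.632 0.675 0.380
outer loop
vertex -0.889 2.551 3.338
vertex -1.173 2.838 3.301
vertex -1.42 2.449 4.402
endloop
endfacet
facet normal 0.036 -0.091 -0.995
outer loop
vertex -1.173 2.838 3.301
vertex -1.38 2.351 3.338
vertex -1.578 2.84 3.286
endloop
endfacet
facet normal -0.008 0.943 0.332
outer loop
vertex -1.173 2.838 3.301
vertex -1.578 2.84 3.286
vertex -1.42 2.449 4.402
endloop
endfacet
facet normal 0.037 -0.091 -0.995
outer loop
vertex -1.578 2.84 3.286
vertex -1.38 2.351 3.338
vertex -1.868 2.556 3.301
endloop
endfacet
facet normal -0.651 0.683 0.331
outer loop
vertex -1.578 2.84 3.286
vertex -1.868 2.556 3.301
vertex -1.42 2.449 4.402
endloop
endfacet
facet normal 0.037 -0.092 -0.995
outer loop
vertex -1.868 2.556 3.301
vertex -1.38 2.351 3.338
vertex -1.872 2.152 3.338
endloop
endfacet
facet normal -0.924 0.044 0.380
outer loop
vertex -1.868 2.556 3.301
vertex -1.872 2.152 3.338
vertex -1.42 2.449 4.402
endloop
endfacet
facet normal 0.036 -0.089 -0.995
outer loop
vertex -1.872 2.152 3.338
vertex -1.38 2.351 3.338
vertex -1.588 1.865 3.374
endloop
endfacet
facet normal -0.663 -0.599 0.449
outer loop
vertex -1.872 2.152 3.338
vertex -1.588 1.865 3.374
vertex -1.42 2.449 4.402
endloop
endfacet
facet normal 0.036 -0.089 -0.995
outer loop
vertex -1.588 1.865 3.374
vertex -1.38 2.351 3.338
vertex -1.182 1.863 3.389
endloop
endfacet
facet normal -0.023 -0.868 0.497
outer loop
vertex -1.588 1.865 3.374
vertex -1.182 1.863 3.389
vertex -1.42 2.449 4.402
endloop
endfacet
facet normal 0.036 -0.089 -0.995
outer loop
vertex -1.182 1.863 3.389
vertex -1.38 2.351 3.338
vertex -0.893 2.147 3.374
endloop
endfacet
facet normal 0.621 -0.606 0.497
outer loop
vertex -1.182 1.863 3.389
vertex -0.893 2.147 3.374
vertex -1.42 2.449 4.402
endloop
endfacet
facet normal 0.036 -0.089 -0.995
outer loop
vertex -0.893 2.147 3.374
vertex -1.38 2.351 3.338
vertex -0.889 2.551 3.338
endloop
endfacet
facet normal 0.893 0.031 0.449
outer loop
vertex -0.893 2.147 3.374
vertex -0.889 2.551 3.338
vertex -1.42 2.449 4.402
endloop
endfacet
facet normal 0.256 0.072 -0.964
outer loop
vertex -1.144 -0.479 0.961
vertex -1.717 -0.707 0.792
vertex -1.631 -0.076 0.862
endloop
endfacet
facet normal 0.509 0.728 0.460
outer loop
vertex -1.144 -0.479 0.961
vertex -1.631 -0.076 0.862
vertex -2.243 -0.853 2.768
endloop
endfacet
facet normal 0.257 0.072 -0.964
outer loop
vertex -1.631 -0.076 0.862
vertex -1.717 -0.707 0.792
vertex -2.205 -0.304 0.692
endloop
endfacet
facet normal -0.417 0.881 0.225
outer loop
vertex -1.631 -0.076 0.862
vertex -2.205 -0.304 0.692
vertex -2.243 -0.853 2.768
endloop
endfacet
facet normal 0.256 0.071 -0.964
outer loop
vertex -2.205 -0.304 0.692
vertex -1.717 -0.707 0.792
vertex -2.291 -0.934 0.623
endloop
endfacet
facet normal -0.991 0.133 0.017
outer loop
vertex -2.205 -0.304 0.692
vertex -2.291 -0.934 0.623
vertex -2.243 -0.853 2.768
endloop
endfacet
facet normal 0.255 0.072 -0.964
outer loop
vertex -2.291 -0.934 0.623
vertex -1.717 -0.707 0.792
vertex -1.803 -1.337 0.722
endloop
endfacet
facet normal -0.641 -0.766 0.043
outer loop
vertex -2.291 -0.934 0.623
vertex -1.803 -1.337 0.722
vertex -2.243 -0.853 2.768
endloop
endfacet
facet normal 0.257 0.072 -0.964
outer loop
vertex -1.803 -1.337 0.722
vertex -1.717 -0.707 0.792
vertex -1.23 -1.109 0.892
endloop
endfacet
facet normal 0.283 -0.918 0.278
outer loop
vertex -1.803 -1.337 0.722
vertex -1.23 -1.109 0.892
vertex -2.243 -0.853 2.768
endloop
endfacet
facet normal 0.256 0.071 -0.964
outer loop
vertex -1.23 -1.109 0.892
vertex -1.717 -0.707 0.792
vertex -1.144 -0.479 0.961
endloop
endfacet
facet normal 0.857 -0.170 0.486
outer loop
vertex -1.23 -1.109 0.892
vertex -1.144 -0.479 0.961
vertex -2.243 -0.853 2.768
endloop
endfacet
facet normal 0.648 -0.205 -0.734
outer loop
vertex 0.987 -0.278 2.601
vertex 0.42 -0.633 2.2
vertex 0.634 0.117 2.179
endloop
endfacet
facet normal 0.204 0.794 0.572
outer loop
vertex 0.987 -0.278 2.601
vertex 0.634 0.117 2.179
vertex -0.48 -0.347 3.22
endloop
endfacet
facet normal 0.647 -0.205 -0.734
outer loop
vertex 0.634 0.117 2.179
vertex 0.42 -0.633 2.2
vertex 0.12 -0.052 1.773
endloop
endfacet
facet normal -0.346 0.937 0.048
outer loop
vertex 0.634 0.117 2.179
vertex 0.12 -0.052 1.773
vertex -0.48 -0.347 3.22
endloop
endfacet
facet normal 0.647 -0.206 -0.734
outer loop
vertex 0.12 -0.052 1.773
vertex 0.42 -0.633 2.2
vertex -0.169 -0.658 1.688
endloop
endfacet
facet normal -0.856 0.445 -0.264
outer loop
vertex 0.12 -0.052 1.773
vertex -0.169 -0.658 1.688
vertex -0.48 -0.347 3.22
endloop
endfacet
facet normal 0.647 -0.206 -0.734
outer loop
vertex -0.169 -0.658 1.688
vertex 0.42 -0.633 2.2
vertex -0.015 -1.245 1.988
endloop
endfacet
facet normal -0.941 -0.312 -0.128
outer loop
vertex -0.169 -0.658 1.688
vertex -0.015 -1.245 1.988
vertex -0.48 -0.347 3.22
endloop
endfacet
facet normal 0.646 -0.205 -0.735
outer loop
vertex -0.015 -1.245 1.988
vertex 0.42 -0.633 2.2
vertex 0.467 -1.371 2.447
endloop
endfacet
facet normal -0.538 -0.765 0.355
outer loop
vertex -0.015 -1.245 1.988
vertex 0.467 -1.371 2.447
vertex -0.48 -0.347 3.22
endloop
endfacet
facet normal 0.647 -0.205 -0.734
outer loop
vertex 0.467 -1.371 2.447
vertex 0.42 -0.633 2.2
vertex 0.913 -0.94 2.72
endloop
endfacet
facet normal 0.051 -0.571 0.819
outer loop
vertex 0.467 -1.371 2.447
vertex 0.913 -0.94 2.72
vertex -0.48 -0.347 3.22
endloop
endfacet
facet normal 0.647 -0.204 -0.734
outer loop
vertex 0.913 -0.94 2.72
vertex 0.42 -0.633 2.2
vertex 0.987 -0.278 2.601
endloop
endfacet
facet normal 0.381 0.122 0.916
outer loop
vertex 0.913 -0.94 2.72
vertex 0.987 -0.278 2.601
vertex -0.48 -0.347 3.22
endloop
endfacet

endsolid
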